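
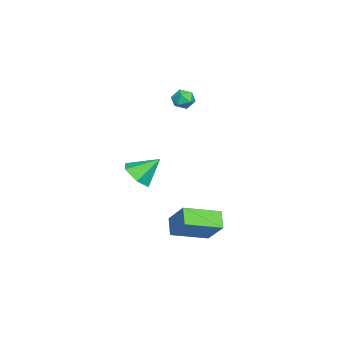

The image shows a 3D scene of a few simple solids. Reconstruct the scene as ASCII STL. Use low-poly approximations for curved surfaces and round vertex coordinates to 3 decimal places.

solid 
facet normal -0.844 -0.321 0.429
outer loop
vertex -3.826 -2.206 3.259
vertex -3.676 -2.856 3.067
vertex -3.456 -2.616 3.68
endloop
endfacet
facet normal -0.591 0.253 0.766
outer loop
vertex -3.826 -2.206 3.259
vertex -3.456 -2.616 3.68
vertex -3.277 -1.95 3.598
endloop
endfacet
facet normal -0.546 0.785 0.292
outer loop
vertex -3.826 -2.206 3.259
vertex -3.277 -1.95 3.598
vertex -3.386 -1.779 2.934
endloop
endfacet
facet normal -0.772 0.539 -0.337
outer loop
vertex -3.826 -2.206 3.259
vertex -3.386 -1.779 2.934
vertex -3.633 -2.338 2.606
endloop
endfacet
facet normal -0.956 -0.146 -0.253
outer loop
vertex -3.826 -2.206 3.259
vertex -3.633 -2.338 2.606
vertex -3.676 -2.856 3.067
endloop
endfacet
facet normal 0.071 0.103 0.992
outer loop
vertex -3.277 -1.95 3.598
vertex -3.456 -2.616 3.68
vertex -2.787 -2.442 3.614
endloop
endfacet
facet normal -0.339 -0.828 0.446
outer loop
vertex -3.456 -2.616 3.68
vertex -3.676 -2.856 3.067
vertex -3.034 -3.001 3.286
endloop
endfacet
facet normal -0.523 -0.542 -0.658
outer loop
vertex -3.676 -2.856 3.067
vertex -3.633 -2.338 2.606
vertex -3.143 -2.83 2.622
endloop
endfacet
facet normal -0.225 0.565 -0.794
outer loop
vertex -3.633 -2.338 2.606
vertex -3.386 -1.779 2.934
vertex -2.964 -2.164 2.54
endloop
endfacet
facet normal 0.141 0.964 0.225
outer loop
vertex -3.386 -1.779 2.934
vertex -3.277 -1.95 3.598
vertex -2.744 -1.924 3.153
endloop
endfacet
facet normal 0.772 -0.539 0.337
outer loop
vertex -2.594 -2.574 2.961
vertex -2.787 -2.442 3.614
vertex -3.034 -3.001 3.286
endloop
endfacet
facet normal 0.546 -0.785 -0.292
outer loop
vertex -2.594 -2.574 2.961
vertex -3.034 -3.001 3.286
vertex -3.143 -2.83 2.622
endloop
endfacet
facet normal 0.591 -0.253 -0.766
outer loop
vertex -2.594 -2.574 2.961
vertex -3.143 -2.83 2.622
vertex -2.964 -2.164 2.54
endloop
endfacet
facet normal 0.844 0.321 -0.429
outer loop
vertex -2.594 -2.574 2.961
vertex -2.964 -2.164 2.54
vertex -2.744 -1.924 3.153
endloop
endfacet
facet normal 0.956 0.146 0.253
outer loop
vertex -2.594 -2.574 2.961
vertex -2.744 -1.924 3.153
vertex -2.787 -2.442 3.614
endloop
endfacet
facet normal 0.225 -0.565 0.794
outer loop
vertex -3.034 -3.001 3.286
vertex -2.787 -2.442 3.614
vertex -3.456 -2.616 3.68
endloop
endfacet
facet normal -0.141 -0.964 -0.225
outer loop
vertex -3.143 -2.83 2.622
vertex -3.034 -3.001 3.286
vertex -3.676 -2.856 3.067
endloop
endfacet
facet normal -0.071 -0.103 -0.992
outer loop
vertex -2.964 -2.164 2.54
vertex -3.143 -2.83 2.622
vertex -3.633 -2.338 2.606
endloop
endfacet
facet normal 0.339 0.828 -0.446
outer loop
vertex -2.744 -1.924 3.153
vertex -2.964 -2.164 2.54
vertex -3.386 -1.779 2.934
endloop
endfacet
facet normal 0.523 0.542 0.658
outer loop
vertex -2.787 -2.442 3.614
vertex -2.744 -1.924 3.153
vertex -3.277 -1.95 3.598
endloop
endfacet
facet normal -0.456 -0.498 -0.737
outer loop
vertex 0.885 -2.426 -3.547
vertex -0.074 -0.638 -4.161
vertex 1.751 -2.198 -4.237
endloop
endfacet
facet normal 0.453 -0.844 0.289
outer loop
vertex 2.554 -1.322 -2.939
vertex 0.885 -2.426 -3.547
vertex 1.751 -2.198 -4.237
endloop
endfacet
facet normal -0.457 -0.499 -0.737
outer loop
vertex 1.751 -2.198 -4.237
vertex -0.074 -0.638 -4.161
vertex 0.791 -0.411 -4.851
endloop
endfacet
facet normal 0.766 0.202 -0.610
outer loop
vertex 0.791 -0.411 -4.851
vertex 2.554 -1.322 -2.939
vertex 1.751 -2.198 -4.237
endloop
endfacet
facet normal -0.766 -0.202 0.610
outer loop
vertex 0.885 -2.426 -3.547
vertex 0.729 0.238 -2.863
vertex -0.074 -0.638 -4.161
endloop
endfacet
facet normal 0.452 -0.843 0.290
outer loop
vertex 1.689 -1.549 -2.249
vertex 0.885 -2.426 -3.547
vertex 2.554 -1.322 -2.939
endloop
endfacet
facet normal -0.766 -0.202 0.611
outer loop
vertex 1.689 -1.549 -2.249
vertex 0.729 0.238 -2.863
vertex 0.885 -2.426 -3.547
endloop
endfacet
facet normal -0.452 0.844 -0.289
outer loop
vertex -0.074 -0.638 -4.161
vertex 0.729 0.238 -2.863
vertex 0.791 -0.411 -4.851
endloop
endfacet
facet normal 0.766 0.201 -0.610
outer loop
vertex 1.595 0.466 -3.553
vertex 2.554 -1.322 -2.939
vertex 0.791 -0.411 -4.851
endloop
endfacet
facet normal -0.453 0.843 -0.289
outer loop
vertex 0.791 -0.411 -4.851
vertex 0.729 0.238 -2.863
vertex 1.595 0.466 -3.553
endloop
endfacet
facet normal 0.457 0.498 0.737
outer loop
vertex 1.595 0.466 -3.553
vertex 1.689 -1.549 -2.249
vertex 2.554 -1.322 -2.939
endloop
endfacet
facet normal 0.456 0.498 0.737
outer loop
vertex 0.729 0.238 -2.863
vertex 1.689 -1.549 -2.249
vertex 1.595 0.466 -3.553
endloop
endfacet
facet normal 0.201 -0.707 -0.678
outer loop
vertex -0.478 -3.721 -2.1
vertex -0.896 -4.409 -1.506
vertex -1.454 -3.923 -2.178
endloop
endfacet
facet normal -0.166 0.930 -0.329
outer loop
vertex -0.478 -3.721 -2.1
vertex -1.454 -3.923 -2.178
vertex -1.224 -3.251 -0.394
endloop
endfacet
facet normal 0.201 -0.707 -0.678
outer loop
vertex -1.454 -3.923 -2.178
vertex -0.896 -4.409 -1.506
vertex -1.872 -4.611 -1.585
endloop
endfacet
facet normal -0.877 0.476 -0.066
outer loop
vertex -1.454 -3.923 -2.178
vertex -1.872 -4.611 -1.585
vertex -1.224 -3.251 -0.394
endloop
endfacet
facet normal 0.201 -0.706 -0.679
outer loop
vertex -1.872 -4.611 -1.585
vertex -0.896 -4.409 -1.506
vertex -1.314 -5.098 -0.913
endloop
endfacet
facet normal -0.806 -0.124 0.579
outer loop
vertex -1.872 -4.611 -1.585
vertex -1.314 -5.098 -0.913
vertex -1.224 -3.251 -0.394
endloop
endfacet
facet normal 0.200 -0.706 -0.679
outer loop
vertex -1.314 -5.098 -0.913
vertex -0.896 -4.409 -1.506
vertex -0.337 -4.896 -0.835
endloop
endfacet
facet normal -0.021 -0.270 0.963
outer loop
vertex -1.314 -5.098 -0.913
vertex -0.337 -4.896 -0.835
vertex -1.224 -3.251 -0.394
endloop
endfacet
facet normal 0.200 -0.706 -0.679
outer loop
vertex -0.337 -4.896 -0.835
vertex -0.896 -4.409 -1.506
vertex 0.081 -4.208 -1.428
endloop
endfacet
facet normal 0.690 0.184 0.700
outer loop
vertex -0.337 -4.896 -0.835
vertex 0.081 -4.208 -1.428
vertex -1.224 -3.251 -0.394
endloop
endfacet
facet normal 0.200 -0.707 -0.678
outer loop
vertex 0.081 -4.208 -1.428
vertex -0.896 -4.409 -1.506
vertex -0.478 -3.721 -2.1
endloop
endfacet
facet normal 0.618 0.784 0.054
outer loop
vertex 0.081 -4.208 -1.428
vertex -0.478 -3.721 -2.1
vertex -1.224 -3.251 -0.394
endloop
endfacet

endsolid


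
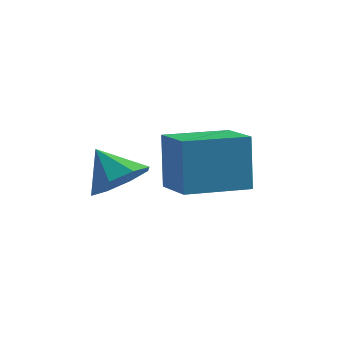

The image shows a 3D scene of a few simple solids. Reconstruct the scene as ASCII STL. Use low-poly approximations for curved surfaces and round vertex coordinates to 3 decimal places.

solid 
facet normal 0.646 -0.101 -0.756
outer loop
vertex 1.093 0.683 1.167
vertex 0.406 1.079 0.527
vertex 1.15 1.459 1.112
endloop
endfacet
facet normal 0.272 0.048 0.961
outer loop
vertex 1.093 0.683 1.167
vertex 1.15 1.459 1.112
vertex -0.506 1.221 1.593
endloop
endfacet
facet normal 0.646 -0.100 -0.757
outer loop
vertex 1.15 1.459 1.112
vertex 0.406 1.079 0.527
vertex 0.77 2.013 0.714
endloop
endfacet
facet normal 0.130 0.636 0.761
outer loop
vertex 1.15 1.459 1.112
vertex 0.77 2.013 0.714
vertex -0.506 1.221 1.593
endloop
endfacet
facet normal 0.647 -0.101 -0.756
outer loop
vertex 0.77 2.013 0.714
vertex 0.406 1.079 0.527
vertex 0.177 2.02 0.206
endloop
endfacet
facet normal -0.299 0.883 0.361
outer loop
vertex 0.77 2.013 0.714
vertex 0.177 2.02 0.206
vertex -0.506 1.221 1.593
endloop
endfacet
facet normal 0.647 -0.101 -0.756
outer loop
vertex 0.177 2.02 0.206
vertex 0.406 1.079 0.527
vertex -0.282 1.476 -0.114
endloop
endfacet
facet normal -0.763 0.646 -0.004
outer loop
vertex 0.177 2.02 0.206
vertex -0.282 1.476 -0.114
vertex -0.506 1.221 1.593
endloop
endfacet
facet normal 0.646 -0.101 -0.756
outer loop
vertex -0.282 1.476 -0.114
vertex 0.406 1.079 0.527
vertex -0.338 0.699 -0.058
endloop
endfacet
facet normal -0.991 0.063 -0.121
outer loop
vertex -0.282 1.476 -0.114
vertex -0.338 0.699 -0.058
vertex -0.506 1.221 1.593
endloop
endfacet
facet normal 0.646 -0.101 -0.756
outer loop
vertex -0.338 0.699 -0.058
vertex 0.406 1.079 0.527
vertex 0.041 0.145 0.34
endloop
endfacet
facet normal -0.848 -0.523 0.079
outer loop
vertex -0.338 0.699 -0.058
vertex 0.041 0.145 0.34
vertex -0.506 1.221 1.593
endloop
endfacet
facet normal 0.646 -0.101 -0.757
outer loop
vertex 0.041 0.145 0.34
vertex 0.406 1.079 0.527
vertex 0.634 0.138 0.847
endloop
endfacet
facet normal -0.419 -0.771 0.479
outer loop
vertex 0.041 0.145 0.34
vertex 0.634 0.138 0.847
vertex -0.506 1.221 1.593
endloop
endfacet
facet normal 0.647 -0.101 -0.756
outer loop
vertex 0.634 0.138 0.847
vertex 0.406 1.079 0.527
vertex 1.093 0.683 1.167
endloop
endfacet
facet normal 0.045 -0.534 0.844
outer loop
vertex 0.634 0.138 0.847
vertex 1.093 0.683 1.167
vertex -0.506 1.221 1.593
endloop
endfacet
facet normal -0.623 -0.782 0.032
outer loop
vertex 1.744 2.286 1.958
vertex 0.462 3.297 1.718
vertex 1.933 2.054 -0.029
endloop
endfacet
facet normal 0.777 -0.613 0.145
outer loop
vertex 3.278 3.743 -0.098
vertex 1.744 2.286 1.958
vertex 1.933 2.054 -0.029
endloop
endfacet
facet normal -0.623 -0.782 0.032
outer loop
vertex 1.933 2.054 -0.029
vertex 0.462 3.297 1.718
vertex 0.651 3.065 -0.269
endloop
endfacet
facet normal 0.094 -0.115 -0.989
outer loop
vertex 0.651 3.065 -0.269
vertex 3.278 3.743 -0.098
vertex 1.933 2.054 -0.029
endloop
endfacet
facet normal -0.094 0.115 0.989
outer loop
vertex 1.744 2.286 1.958
vertex 1.807 4.986 1.649
vertex 0.462 3.297 1.718
endloop
endfacet
facet normal 0.777 -0.613 0.145
outer loop
vertex 3.089 3.975 1.889
vertex 1.744 2.286 1.958
vertex 3.278 3.743 -0.098
endloop
endfacet
facet normal -0.094 0.115 0.989
outer loop
vertex 3.089 3.975 1.889
vertex 1.807 4.986 1.649
vertex 1.744 2.286 1.958
endloop
endfacet
facet normal -0.777 0.613 -0.145
outer loop
vertex 0.462 3.297 1.718
vertex 1.807 4.986 1.649
vertex 0.651 3.065 -0.269
endloop
endfacet
facet normal 0.094 -0.115 -0.989
outer loop
vertex 1.996 4.754 -0.338
vertex 3.278 3.743 -0.098
vertex 0.651 3.065 -0.269
endloop
endfacet
facet normal -0.777 0.613 -0.145
outer loop
vertex 0.651 3.065 -0.269
vertex 1.807 4.986 1.649
vertex 1.996 4.754 -0.338
endloop
endfacet
facet normal 0.623 0.782 -0.032
outer loop
vertex 1.996 4.754 -0.338
vertex 3.089 3.975 1.889
vertex 3.278 3.743 -0.098
endloop
endfacet
facet normal 0.623 0.782 -0.032
outer loop
vertex 1.807 4.986 1.649
vertex 3.089 3.975 1.889
vertex 1.996 4.754 -0.338
endloop
endfacet

endsolid


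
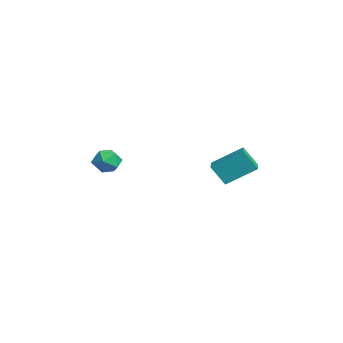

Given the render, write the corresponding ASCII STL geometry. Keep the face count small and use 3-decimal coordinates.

solid 
facet normal -0.625 0.758 0.187
outer loop
vertex 1.791 -1.651 -2.928
vertex 1.123 -2.145 -3.161
vertex 1.384 -2.132 -2.339
endloop
endfacet
facet normal -0.052 0.791 0.610
outer loop
vertex 1.791 -1.651 -2.928
vertex 1.384 -2.132 -2.339
vertex 2.244 -2.08 -2.333
endloop
endfacet
facet normal 0.528 0.827 0.195
outer loop
vertex 1.791 -1.651 -2.928
vertex 2.244 -2.08 -2.333
vertex 2.516 -2.061 -3.151
endloop
endfacet
facet normal 0.311 0.816 -0.488
outer loop
vertex 1.791 -1.651 -2.928
vertex 2.516 -2.061 -3.151
vertex 1.823 -2.102 -3.662
endloop
endfacet
facet normal -0.400 0.773 -0.492
outer loop
vertex 1.791 -1.651 -2.928
vertex 1.823 -2.102 -3.662
vertex 1.123 -2.145 -3.161
endloop
endfacet
facet normal -0.018 0.184 0.983
outer loop
vertex 2.244 -2.08 -2.333
vertex 1.384 -2.132 -2.339
vertex 1.857 -2.838 -2.198
endloop
endfacet
facet normal -0.946 0.131 0.298
outer loop
vertex 1.384 -2.132 -2.339
vertex 1.123 -2.145 -3.161
vertex 1.164 -2.879 -2.709
endloop
endfacet
facet normal -0.581 0.154 -0.799
outer loop
vertex 1.123 -2.145 -3.161
vertex 1.823 -2.102 -3.662
vertex 1.436 -2.86 -3.527
endloop
endfacet
facet normal 0.570 0.224 -0.791
outer loop
vertex 1.823 -2.102 -3.662
vertex 2.516 -2.061 -3.151
vertex 2.296 -2.808 -3.521
endloop
endfacet
facet normal 0.919 0.243 0.311
outer loop
vertex 2.516 -2.061 -3.151
vertex 2.244 -2.08 -2.333
vertex 2.557 -2.795 -2.699
endloop
endfacet
facet normal -0.311 -0.816 0.488
outer loop
vertex 1.889 -3.289 -2.932
vertex 1.857 -2.838 -2.198
vertex 1.164 -2.879 -2.709
endloop
endfacet
facet normal -0.528 -0.827 -0.195
outer loop
vertex 1.889 -3.289 -2.932
vertex 1.164 -2.879 -2.709
vertex 1.436 -2.86 -3.527
endloop
endfacet
facet normal 0.052 -0.791 -0.610
outer loop
vertex 1.889 -3.289 -2.932
vertex 1.436 -2.86 -3.527
vertex 2.296 -2.808 -3.521
endloop
endfacet
facet normal 0.625 -0.758 -0.187
outer loop
vertex 1.889 -3.289 -2.932
vertex 2.296 -2.808 -3.521
vertex 2.557 -2.795 -2.699
endloop
endfacet
facet normal 0.400 -0.773 0.492
outer loop
vertex 1.889 -3.289 -2.932
vertex 2.557 -2.795 -2.699
vertex 1.857 -2.838 -2.198
endloop
endfacet
facet normal -0.570 -0.224 0.791
outer loop
vertex 1.164 -2.879 -2.709
vertex 1.857 -2.838 -2.198
vertex 1.384 -2.132 -2.339
endloop
endfacet
facet normal -0.919 -0.243 -0.311
outer loop
vertex 1.436 -2.86 -3.527
vertex 1.164 -2.879 -2.709
vertex 1.123 -2.145 -3.161
endloop
endfacet
facet normal 0.018 -0.184 -0.983
outer loop
vertex 2.296 -2.808 -3.521
vertex 1.436 -2.86 -3.527
vertex 1.823 -2.102 -3.662
endloop
endfacet
facet normal 0.946 -0.131 -0.298
outer loop
vertex 2.557 -2.795 -2.699
vertex 2.296 -2.808 -3.521
vertex 2.516 -2.061 -3.151
endloop
endfacet
facet normal 0.581 -0.154 0.799
outer loop
vertex 1.857 -2.838 -2.198
vertex 2.557 -2.795 -2.699
vertex 2.244 -2.08 -2.333
endloop
endfacet
facet normal -0.953 0.277 -0.121
outer loop
vertex 2.115 2.885 -3.419
vertex 2.446 4.481 -2.367
vertex 2.455 3.56 -4.55
endloop
endfacet
facet normal -0.171 -0.823 -0.542
outer loop
vertex 3.694 3.199 -4.393
vertex 2.115 2.885 -3.419
vertex 2.455 3.56 -4.55
endloop
endfacet
facet normal -0.953 0.277 -0.121
outer loop
vertex 2.455 3.56 -4.55
vertex 2.446 4.481 -2.367
vertex 2.786 5.156 -3.498
endloop
endfacet
facet normal 0.250 0.496 -0.831
outer loop
vertex 2.786 5.156 -3.498
vertex 3.694 3.199 -4.393
vertex 2.455 3.56 -4.55
endloop
endfacet
facet normal -0.250 -0.496 0.831
outer loop
vertex 2.115 2.885 -3.419
vertex 3.685 4.12 -2.21
vertex 2.446 4.481 -2.367
endloop
endfacet
facet normal -0.171 -0.823 -0.542
outer loop
vertex 3.354 2.524 -3.262
vertex 2.115 2.885 -3.419
vertex 3.694 3.199 -4.393
endloop
endfacet
facet normal -0.250 -0.496 0.831
outer loop
vertex 3.354 2.524 -3.262
vertex 3.685 4.12 -2.21
vertex 2.115 2.885 -3.419
endloop
endfacet
facet normal 0.171 0.823 0.542
outer loop
vertex 2.446 4.481 -2.367
vertex 3.685 4.12 -2.21
vertex 2.786 5.156 -3.498
endloop
endfacet
facet normal 0.250 0.496 -0.831
outer loop
vertex 4.025 4.795 -3.341
vertex 3.694 3.199 -4.393
vertex 2.786 5.156 -3.498
endloop
endfacet
facet normal 0.171 0.823 0.542
outer loop
vertex 2.786 5.156 -3.498
vertex 3.685 4.12 -2.21
vertex 4.025 4.795 -3.341
endloop
endfacet
facet normal 0.953 -0.277 0.121
outer loop
vertex 4.025 4.795 -3.341
vertex 3.354 2.524 -3.262
vertex 3.694 3.199 -4.393
endloop
endfacet
facet normal 0.953 -0.277 0.121
outer loop
vertex 3.685 4.12 -2.21
vertex 3.354 2.524 -3.262
vertex 4.025 4.795 -3.341
endloop
endfacet

endsolid


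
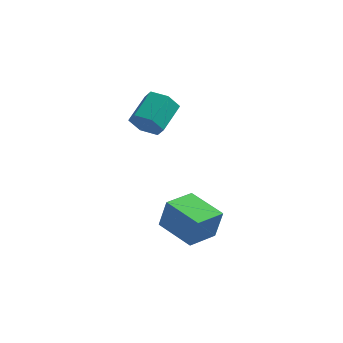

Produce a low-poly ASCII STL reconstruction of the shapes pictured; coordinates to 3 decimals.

solid 
facet normal -0.824 0.545 0.155
outer loop
vertex -1.866 0.587 -1.526
vertex -1.006 1.96 -1.784
vertex -2.202 0.512 -3.047
endloop
endfacet
facet normal -0.525 -0.837 0.157
outer loop
vertex -0.554 -0.58 -3.356
vertex -1.866 0.587 -1.526
vertex -2.202 0.512 -3.047
endloop
endfacet
facet normal -0.824 0.546 0.154
outer loop
vertex -2.202 0.512 -3.047
vertex -1.006 1.96 -1.784
vertex -1.341 1.884 -3.306
endloop
endfacet
facet normal -0.215 -0.049 -0.975
outer loop
vertex -1.341 1.884 -3.306
vertex -0.554 -0.58 -3.356
vertex -2.202 0.512 -3.047
endloop
endfacet
facet normal 0.215 0.049 0.975
outer loop
vertex -1.866 0.587 -1.526
vertex 0.642 0.868 -2.093
vertex -1.006 1.96 -1.784
endloop
endfacet
facet normal -0.525 -0.837 0.157
outer loop
vertex -0.219 -0.504 -1.834
vertex -1.866 0.587 -1.526
vertex -0.554 -0.58 -3.356
endloop
endfacet
facet normal 0.215 0.049 0.975
outer loop
vertex -0.219 -0.504 -1.834
vertex 0.642 0.868 -2.093
vertex -1.866 0.587 -1.526
endloop
endfacet
facet normal 0.525 0.837 -0.157
outer loop
vertex -1.006 1.96 -1.784
vertex 0.642 0.868 -2.093
vertex -1.341 1.884 -3.306
endloop
endfacet
facet normal -0.215 -0.049 -0.975
outer loop
vertex 0.306 0.793 -3.614
vertex -0.554 -0.58 -3.356
vertex -1.341 1.884 -3.306
endloop
endfacet
facet normal 0.525 0.837 -0.157
outer loop
vertex -1.341 1.884 -3.306
vertex 0.642 0.868 -2.093
vertex 0.306 0.793 -3.614
endloop
endfacet
facet normal 0.824 -0.545 -0.154
outer loop
vertex 0.306 0.793 -3.614
vertex -0.219 -0.504 -1.834
vertex -0.554 -0.58 -3.356
endloop
endfacet
facet normal 0.823 -0.546 -0.155
outer loop
vertex 0.642 0.868 -2.093
vertex -0.219 -0.504 -1.834
vertex 0.306 0.793 -3.614
endloop
endfacet
facet normal -0.262 -0.871 -0.415
outer loop
vertex -2.733 1.605 3.127
vertex -3.105 2.041 2.447
vertex -2.249 1.803 2.407
endloop
endfacet
facet normal 0.797 -0.438 0.416
outer loop
vertex -2.733 1.605 3.127
vertex -2.249 1.803 2.407
vertex -2.302 3.042 3.813
endloop
endfacet
facet normal 0.798 -0.437 0.415
outer loop
vertex -2.302 3.042 3.813
vertex -2.249 1.803 2.407
vertex -1.818 3.241 3.093
endloop
endfacet
facet normal 0.261 0.871 0.416
outer loop
vertex -2.302 3.042 3.813
vertex -1.818 3.241 3.093
vertex -2.675 3.479 3.133
endloop
endfacet
facet normal -0.262 -0.871 -0.416
outer loop
vertex -2.249 1.803 2.407
vertex -3.105 2.041 2.447
vertex -2.621 2.24 1.727
endloop
endfacet
facet normal 0.870 -0.026 -0.492
outer loop
vertex -2.249 1.803 2.407
vertex -2.621 2.24 1.727
vertex -1.818 3.241 3.093
endloop
endfacet
facet normal 0.870 -0.025 -0.493
outer loop
vertex -1.818 3.241 3.093
vertex -2.621 2.24 1.727
vertex -2.191 3.677 2.413
endloop
endfacet
facet normal 0.261 0.871 0.415
outer loop
vertex -1.818 3.241 3.093
vertex -2.191 3.677 2.413
vertex -2.675 3.479 3.133
endloop
endfacet
facet normal -0.261 -0.871 -0.416
outer loop
vertex -2.621 2.24 1.727
vertex -3.105 2.041 2.447
vertex -3.478 2.478 1.767
endloop
endfacet
facet normal 0.072 0.412 -0.908
outer loop
vertex -2.621 2.24 1.727
vertex -3.478 2.478 1.767
vertex -2.191 3.677 2.413
endloop
endfacet
facet normal 0.072 0.412 -0.908
outer loop
vertex -2.191 3.677 2.413
vertex -3.478 2.478 1.767
vertex -3.047 3.915 2.453
endloop
endfacet
facet normal 0.262 0.871 0.415
outer loop
vertex -2.191 3.677 2.413
vertex -3.047 3.915 2.453
vertex -2.675 3.479 3.133
endloop
endfacet
facet normal -0.261 -0.871 -0.416
outer loop
vertex -3.478 2.478 1.767
vertex -3.105 2.041 2.447
vertex -3.962 2.279 2.487
endloop
endfacet
facet normal -0.798 0.437 -0.415
outer loop
vertex -3.478 2.478 1.767
vertex -3.962 2.279 2.487
vertex -3.047 3.915 2.453
endloop
endfacet
facet normal -0.797 0.437 -0.416
outer loop
vertex -3.047 3.915 2.453
vertex -3.962 2.279 2.487
vertex -3.531 3.717 3.173
endloop
endfacet
facet normal 0.262 0.871 0.415
outer loop
vertex -3.047 3.915 2.453
vertex -3.531 3.717 3.173
vertex -2.675 3.479 3.133
endloop
endfacet
facet normal -0.261 -0.871 -0.415
outer loop
vertex -3.962 2.279 2.487
vertex -3.105 2.041 2.447
vertex -3.589 1.843 3.167
endloop
endfacet
facet normal -0.870 0.025 0.493
outer loop
vertex -3.962 2.279 2.487
vertex -3.589 1.843 3.167
vertex -3.531 3.717 3.173
endloop
endfacet
facet normal -0.870 0.025 0.492
outer loop
vertex -3.531 3.717 3.173
vertex -3.589 1.843 3.167
vertex -3.159 3.28 3.853
endloop
endfacet
facet normal 0.262 0.871 0.416
outer loop
vertex -3.531 3.717 3.173
vertex -3.159 3.28 3.853
vertex -2.675 3.479 3.133
endloop
endfacet
facet normal -0.262 -0.871 -0.415
outer loop
vertex -3.589 1.843 3.167
vertex -3.105 2.041 2.447
vertex -2.733 1.605 3.127
endloop
endfacet
facet normal -0.072 -0.412 0.908
outer loop
vertex -3.589 1.843 3.167
vertex -2.733 1.605 3.127
vertex -3.159 3.28 3.853
endloop
endfacet
facet normal -0.072 -0.412 0.908
outer loop
vertex -3.159 3.28 3.853
vertex -2.733 1.605 3.127
vertex -2.302 3.042 3.813
endloop
endfacet
facet normal 0.261 0.871 0.416
outer loop
vertex -3.159 3.28 3.853
vertex -2.302 3.042 3.813
vertex -2.675 3.479 3.133
endloop
endfacet

endsolid


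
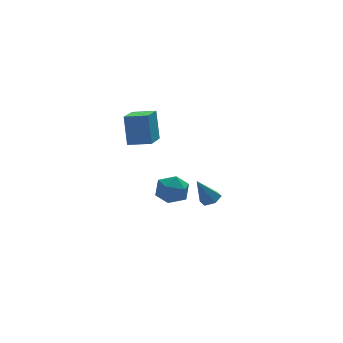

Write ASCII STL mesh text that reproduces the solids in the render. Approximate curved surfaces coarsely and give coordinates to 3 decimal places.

solid 
facet normal -0.387 -0.005 0.922
outer loop
vertex -4.108 -3.348 -0.772
vertex -4.039 -4.302 -0.748
vertex -3.312 -3.761 -0.44
endloop
endfacet
facet normal -0.024 0.597 0.802
outer loop
vertex -4.108 -3.348 -0.772
vertex -3.312 -3.761 -0.44
vertex -3.252 -2.995 -1.009
endloop
endfacet
facet normal -0.314 0.920 0.235
outer loop
vertex -4.108 -3.348 -0.772
vertex -3.252 -2.995 -1.009
vertex -3.941 -3.062 -1.669
endloop
endfacet
facet normal -0.856 0.517 0.005
outer loop
vertex -4.108 -3.348 -0.772
vertex -3.941 -3.062 -1.669
vertex -4.428 -3.87 -1.508
endloop
endfacet
facet normal -0.901 -0.054 0.430
outer loop
vertex -4.108 -3.348 -0.772
vertex -4.428 -3.87 -1.508
vertex -4.039 -4.302 -0.748
endloop
endfacet
facet normal 0.647 0.422 0.636
outer loop
vertex -3.252 -2.995 -1.009
vertex -3.312 -3.761 -0.44
vertex -2.652 -3.73 -1.132
endloop
endfacet
facet normal 0.060 -0.554 0.830
outer loop
vertex -3.312 -3.761 -0.44
vertex -4.039 -4.302 -0.748
vertex -3.139 -4.538 -0.971
endloop
endfacet
facet normal -0.771 -0.635 0.034
outer loop
vertex -4.039 -4.302 -0.748
vertex -4.428 -3.87 -1.508
vertex -3.828 -4.605 -1.631
endloop
endfacet
facet normal -0.699 0.291 -0.653
outer loop
vertex -4.428 -3.87 -1.508
vertex -3.941 -3.062 -1.669
vertex -3.768 -3.839 -2.2
endloop
endfacet
facet normal 0.178 0.943 -0.281
outer loop
vertex -3.941 -3.062 -1.669
vertex -3.252 -2.995 -1.009
vertex -3.041 -3.298 -1.892
endloop
endfacet
facet normal 0.856 -0.517 -0.005
outer loop
vertex -2.972 -4.252 -1.868
vertex -2.652 -3.73 -1.132
vertex -3.139 -4.538 -0.971
endloop
endfacet
facet normal 0.314 -0.920 -0.235
outer loop
vertex -2.972 -4.252 -1.868
vertex -3.139 -4.538 -0.971
vertex -3.828 -4.605 -1.631
endloop
endfacet
facet normal 0.024 -0.597 -0.802
outer loop
vertex -2.972 -4.252 -1.868
vertex -3.828 -4.605 -1.631
vertex -3.768 -3.839 -2.2
endloop
endfacet
facet normal 0.387 0.005 -0.922
outer loop
vertex -2.972 -4.252 -1.868
vertex -3.768 -3.839 -2.2
vertex -3.041 -3.298 -1.892
endloop
endfacet
facet normal 0.901 0.054 -0.430
outer loop
vertex -2.972 -4.252 -1.868
vertex -3.041 -3.298 -1.892
vertex -2.652 -3.73 -1.132
endloop
endfacet
facet normal 0.699 -0.291 0.653
outer loop
vertex -3.139 -4.538 -0.971
vertex -2.652 -3.73 -1.132
vertex -3.312 -3.761 -0.44
endloop
endfacet
facet normal -0.178 -0.943 0.281
outer loop
vertex -3.828 -4.605 -1.631
vertex -3.139 -4.538 -0.971
vertex -4.039 -4.302 -0.748
endloop
endfacet
facet normal -0.647 -0.422 -0.636
outer loop
vertex -3.768 -3.839 -2.2
vertex -3.828 -4.605 -1.631
vertex -4.428 -3.87 -1.508
endloop
endfacet
facet normal -0.060 0.554 -0.830
outer loop
vertex -3.041 -3.298 -1.892
vertex -3.768 -3.839 -2.2
vertex -3.941 -3.062 -1.669
endloop
endfacet
facet normal 0.771 0.635 -0.034
outer loop
vertex -2.652 -3.73 -1.132
vertex -3.041 -3.298 -1.892
vertex -3.252 -2.995 -1.009
endloop
endfacet
facet normal -0.499 -0.816 0.293
outer loop
vertex -2.921 1.796 0.992
vertex -4.048 2.413 0.791
vertex -2.945 1.181 -0.764
endloop
endfacet
facet normal 0.867 -0.475 0.154
outer loop
vertex -2.012 2.707 -1.311
vertex -2.921 1.796 0.992
vertex -2.945 1.181 -0.764
endloop
endfacet
facet normal -0.499 -0.816 0.293
outer loop
vertex -2.945 1.181 -0.764
vertex -4.048 2.413 0.791
vertex -4.072 1.798 -0.964
endloop
endfacet
facet normal -0.013 -0.330 -0.944
outer loop
vertex -4.072 1.798 -0.964
vertex -2.012 2.707 -1.311
vertex -2.945 1.181 -0.764
endloop
endfacet
facet normal 0.013 0.331 0.944
outer loop
vertex -2.921 1.796 0.992
vertex -3.115 3.939 0.244
vertex -4.048 2.413 0.791
endloop
endfacet
facet normal 0.867 -0.474 0.154
outer loop
vertex -1.988 3.322 0.444
vertex -2.921 1.796 0.992
vertex -2.012 2.707 -1.311
endloop
endfacet
facet normal 0.014 0.331 0.944
outer loop
vertex -1.988 3.322 0.444
vertex -3.115 3.939 0.244
vertex -2.921 1.796 0.992
endloop
endfacet
facet normal -0.867 0.474 -0.154
outer loop
vertex -4.048 2.413 0.791
vertex -3.115 3.939 0.244
vertex -4.072 1.798 -0.964
endloop
endfacet
facet normal -0.013 -0.331 -0.944
outer loop
vertex -3.139 3.324 -1.512
vertex -2.012 2.707 -1.311
vertex -4.072 1.798 -0.964
endloop
endfacet
facet normal -0.867 0.474 -0.154
outer loop
vertex -4.072 1.798 -0.964
vertex -3.115 3.939 0.244
vertex -3.139 3.324 -1.512
endloop
endfacet
facet normal 0.499 0.816 -0.293
outer loop
vertex -3.139 3.324 -1.512
vertex -1.988 3.322 0.444
vertex -2.012 2.707 -1.311
endloop
endfacet
facet normal 0.499 0.816 -0.293
outer loop
vertex -3.115 3.939 0.244
vertex -1.988 3.322 0.444
vertex -3.139 3.324 -1.512
endloop
endfacet
facet normal 0.464 -0.012 -0.886
outer loop
vertex 0.14 -0.874 -4.12
vertex -0.351 -0.601 -4.381
vertex 0.107 -0.256 -4.146
endloop
endfacet
facet normal 0.694 0.067 0.717
outer loop
vertex 0.14 -0.874 -4.12
vertex 0.107 -0.256 -4.146
vertex -1.109 -0.579 -2.939
endloop
endfacet
facet normal 0.465 -0.015 -0.885
outer loop
vertex 0.107 -0.256 -4.146
vertex -0.351 -0.601 -4.381
vertex -0.383 0.018 -4.408
endloop
endfacet
facet normal 0.231 0.856 0.462
outer loop
vertex 0.107 -0.256 -4.146
vertex -0.383 0.018 -4.408
vertex -1.109 -0.579 -2.939
endloop
endfacet
facet normal 0.464 -0.015 -0.886
outer loop
vertex -0.383 0.018 -4.408
vertex -0.351 -0.601 -4.381
vertex -0.842 -0.327 -4.643
endloop
endfacet
facet normal -0.608 0.794 0.022
outer loop
vertex -0.383 0.018 -4.408
vertex -0.842 -0.327 -4.643
vertex -1.109 -0.579 -2.939
endloop
endfacet
facet normal 0.465 -0.012 -0.885
outer loop
vertex -0.842 -0.327 -4.643
vertex -0.351 -0.601 -4.381
vertex -0.809 -0.945 -4.617
endloop
endfacet
facet normal -0.985 -0.059 -0.163
outer loop
vertex -0.842 -0.327 -4.643
vertex -0.809 -0.945 -4.617
vertex -1.109 -0.579 -2.939
endloop
endfacet
facet normal 0.465 -0.012 -0.885
outer loop
vertex -0.809 -0.945 -4.617
vertex -0.351 -0.601 -4.381
vertex -0.318 -1.219 -4.355
endloop
endfacet
facet normal -0.522 -0.848 0.092
outer loop
vertex -0.809 -0.945 -4.617
vertex -0.318 -1.219 -4.355
vertex -1.109 -0.579 -2.939
endloop
endfacet
facet normal 0.464 -0.012 -0.886
outer loop
vertex -0.318 -1.219 -4.355
vertex -0.351 -0.601 -4.381
vertex 0.14 -0.874 -4.12
endloop
endfacet
facet normal 0.318 -0.785 0.532
outer loop
vertex -0.318 -1.219 -4.355
vertex 0.14 -0.874 -4.12
vertex -1.109 -0.579 -2.939
endloop
endfacet

endsolid


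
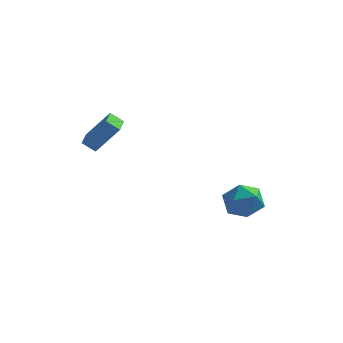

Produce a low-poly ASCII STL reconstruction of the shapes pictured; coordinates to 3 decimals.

solid 
facet normal -0.607 -0.097 -0.789
outer loop
vertex -4.708 -0.269 1.361
vertex -4.844 0.892 1.323
vertex -4.071 -0.21 0.864
endloop
endfacet
facet normal 0.117 -0.993 0.032
outer loop
vertex -2.956 -0.032 2.317
vertex -4.708 -0.269 1.361
vertex -4.071 -0.21 0.864
endloop
endfacet
facet normal -0.606 -0.096 -0.790
outer loop
vertex -4.071 -0.21 0.864
vertex -4.844 0.892 1.323
vertex -4.207 0.951 0.827
endloop
endfacet
facet normal 0.787 0.073 -0.613
outer loop
vertex -4.207 0.951 0.827
vertex -2.956 -0.032 2.317
vertex -4.071 -0.21 0.864
endloop
endfacet
facet normal -0.787 -0.072 0.613
outer loop
vertex -4.708 -0.269 1.361
vertex -3.729 1.07 2.776
vertex -4.844 0.892 1.323
endloop
endfacet
facet normal 0.117 -0.993 0.032
outer loop
vertex -3.593 -0.091 2.813
vertex -4.708 -0.269 1.361
vertex -2.956 -0.032 2.317
endloop
endfacet
facet normal -0.787 -0.073 0.613
outer loop
vertex -3.593 -0.091 2.813
vertex -3.729 1.07 2.776
vertex -4.708 -0.269 1.361
endloop
endfacet
facet normal -0.117 0.993 -0.032
outer loop
vertex -4.844 0.892 1.323
vertex -3.729 1.07 2.776
vertex -4.207 0.951 0.827
endloop
endfacet
facet normal 0.787 0.072 -0.613
outer loop
vertex -3.092 1.129 2.279
vertex -2.956 -0.032 2.317
vertex -4.207 0.951 0.827
endloop
endfacet
facet normal -0.117 0.993 -0.032
outer loop
vertex -4.207 0.951 0.827
vertex -3.729 1.07 2.776
vertex -3.092 1.129 2.279
endloop
endfacet
facet normal 0.606 0.097 0.790
outer loop
vertex -3.092 1.129 2.279
vertex -3.593 -0.091 2.813
vertex -2.956 -0.032 2.317
endloop
endfacet
facet normal 0.607 0.096 0.789
outer loop
vertex -3.729 1.07 2.776
vertex -3.593 -0.091 2.813
vertex -3.092 1.129 2.279
endloop
endfacet
facet normal 0.167 0.973 0.162
outer loop
vertex 2.27 4.876 -4.37
vertex 1.509 4.869 -3.542
vertex 2.588 4.646 -3.316
endloop
endfacet
facet normal 0.755 0.650 -0.086
outer loop
vertex 2.27 4.876 -4.37
vertex 2.588 4.646 -3.316
vertex 3.006 4.048 -4.172
endloop
endfacet
facet normal 0.597 0.359 -0.717
outer loop
vertex 2.27 4.876 -4.37
vertex 3.006 4.048 -4.172
vertex 2.186 3.902 -4.928
endloop
endfacet
facet normal -0.088 0.501 -0.861
outer loop
vertex 2.27 4.876 -4.37
vertex 2.186 3.902 -4.928
vertex 1.26 4.41 -4.538
endloop
endfacet
facet normal -0.353 0.880 -0.317
outer loop
vertex 2.27 4.876 -4.37
vertex 1.26 4.41 -4.538
vertex 1.509 4.869 -3.542
endloop
endfacet
facet normal 0.923 0.123 0.365
outer loop
vertex 3.006 4.048 -4.172
vertex 2.588 4.646 -3.316
vertex 2.7 3.53 -3.222
endloop
endfacet
facet normal -0.027 0.644 0.764
outer loop
vertex 2.588 4.646 -3.316
vertex 1.509 4.869 -3.542
vertex 1.774 4.038 -2.832
endloop
endfacet
facet normal -0.869 0.494 -0.010
outer loop
vertex 1.509 4.869 -3.542
vertex 1.26 4.41 -4.538
vertex 0.954 3.892 -3.588
endloop
endfacet
facet normal -0.440 -0.119 -0.890
outer loop
vertex 1.26 4.41 -4.538
vertex 2.186 3.902 -4.928
vertex 1.372 3.294 -4.444
endloop
endfacet
facet normal 0.668 -0.349 -0.657
outer loop
vertex 2.186 3.902 -4.928
vertex 3.006 4.048 -4.172
vertex 2.451 3.071 -4.218
endloop
endfacet
facet normal 0.088 -0.501 0.861
outer loop
vertex 1.69 3.064 -3.39
vertex 2.7 3.53 -3.222
vertex 1.774 4.038 -2.832
endloop
endfacet
facet normal -0.597 -0.359 0.717
outer loop
vertex 1.69 3.064 -3.39
vertex 1.774 4.038 -2.832
vertex 0.954 3.892 -3.588
endloop
endfacet
facet normal -0.755 -0.650 0.086
outer loop
vertex 1.69 3.064 -3.39
vertex 0.954 3.892 -3.588
vertex 1.372 3.294 -4.444
endloop
endfacet
facet normal -0.167 -0.973 -0.162
outer loop
vertex 1.69 3.064 -3.39
vertex 1.372 3.294 -4.444
vertex 2.451 3.071 -4.218
endloop
endfacet
facet normal 0.353 -0.880 0.317
outer loop
vertex 1.69 3.064 -3.39
vertex 2.451 3.071 -4.218
vertex 2.7 3.53 -3.222
endloop
endfacet
facet normal 0.440 0.119 0.890
outer loop
vertex 1.774 4.038 -2.832
vertex 2.7 3.53 -3.222
vertex 2.588 4.646 -3.316
endloop
endfacet
facet normal -0.668 0.349 0.657
outer loop
vertex 0.954 3.892 -3.588
vertex 1.774 4.038 -2.832
vertex 1.509 4.869 -3.542
endloop
endfacet
facet normal -0.923 -0.123 -0.365
outer loop
vertex 1.372 3.294 -4.444
vertex 0.954 3.892 -3.588
vertex 1.26 4.41 -4.538
endloop
endfacet
facet normal 0.027 -0.644 -0.764
outer loop
vertex 2.451 3.071 -4.218
vertex 1.372 3.294 -4.444
vertex 2.186 3.902 -4.928
endloop
endfacet
facet normal 0.869 -0.494 0.010
outer loop
vertex 2.7 3.53 -3.222
vertex 2.451 3.071 -4.218
vertex 3.006 4.048 -4.172
endloop
endfacet

endsolid


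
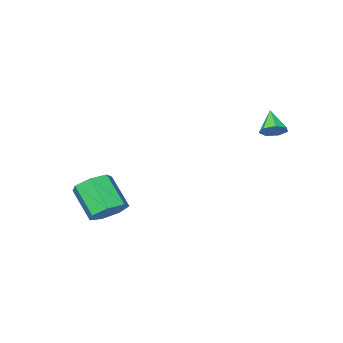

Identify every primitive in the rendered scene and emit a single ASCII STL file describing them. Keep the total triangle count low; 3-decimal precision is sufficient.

solid 
facet normal -0.079 0.703 -0.707
outer loop
vertex 4.826 -1.392 -3.955
vertex 3.896 -1.603 -4.061
vertex 4.301 -0.963 -3.47
endloop
endfacet
facet normal 0.773 0.491 0.402
outer loop
vertex 4.826 -1.392 -3.955
vertex 4.301 -0.963 -3.47
vertex 4.975 -2.706 -2.634
endloop
endfacet
facet normal 0.772 0.492 0.402
outer loop
vertex 4.975 -2.706 -2.634
vertex 4.301 -0.963 -3.47
vertex 4.45 -2.278 -2.149
endloop
endfacet
facet normal 0.080 -0.703 0.707
outer loop
vertex 4.975 -2.706 -2.634
vertex 4.45 -2.278 -2.149
vertex 4.044 -2.917 -2.739
endloop
endfacet
facet normal -0.080 0.703 -0.707
outer loop
vertex 4.301 -0.963 -3.47
vertex 3.896 -1.603 -4.061
vertex 3.471 -1.017 -3.43
endloop
endfacet
facet normal -0.012 0.708 0.706
outer loop
vertex 4.301 -0.963 -3.47
vertex 3.471 -1.017 -3.43
vertex 4.45 -2.278 -2.149
endloop
endfacet
facet normal -0.011 0.708 0.706
outer loop
vertex 4.45 -2.278 -2.149
vertex 3.471 -1.017 -3.43
vertex 3.62 -2.331 -2.109
endloop
endfacet
facet normal 0.079 -0.703 0.707
outer loop
vertex 4.45 -2.278 -2.149
vertex 3.62 -2.331 -2.109
vertex 4.044 -2.917 -2.739
endloop
endfacet
facet normal -0.080 0.703 -0.707
outer loop
vertex 3.471 -1.017 -3.43
vertex 3.896 -1.603 -4.061
vertex 2.96 -1.511 -3.864
endloop
endfacet
facet normal -0.786 0.392 0.479
outer loop
vertex 3.471 -1.017 -3.43
vertex 2.96 -1.511 -3.864
vertex 3.62 -2.331 -2.109
endloop
endfacet
facet normal -0.786 0.392 0.479
outer loop
vertex 3.62 -2.331 -2.109
vertex 2.96 -1.511 -3.864
vertex 3.109 -2.826 -2.543
endloop
endfacet
facet normal 0.080 -0.702 0.707
outer loop
vertex 3.62 -2.331 -2.109
vertex 3.109 -2.826 -2.543
vertex 4.044 -2.917 -2.739
endloop
endfacet
facet normal -0.079 0.704 -0.706
outer loop
vertex 2.96 -1.511 -3.864
vertex 3.896 -1.603 -4.061
vertex 3.154 -2.074 -4.447
endloop
endfacet
facet normal -0.969 -0.220 -0.110
outer loop
vertex 2.96 -1.511 -3.864
vertex 3.154 -2.074 -4.447
vertex 3.109 -2.826 -2.543
endloop
endfacet
facet normal -0.969 -0.220 -0.110
outer loop
vertex 3.109 -2.826 -2.543
vertex 3.154 -2.074 -4.447
vertex 3.303 -3.389 -3.125
endloop
endfacet
facet normal 0.080 -0.703 0.707
outer loop
vertex 3.109 -2.826 -2.543
vertex 3.303 -3.389 -3.125
vertex 4.044 -2.917 -2.739
endloop
endfacet
facet normal -0.079 0.703 -0.707
outer loop
vertex 3.154 -2.074 -4.447
vertex 3.896 -1.603 -4.061
vertex 3.906 -2.282 -4.738
endloop
endfacet
facet normal -0.422 -0.666 -0.615
outer loop
vertex 3.154 -2.074 -4.447
vertex 3.906 -2.282 -4.738
vertex 3.303 -3.389 -3.125
endloop
endfacet
facet normal -0.423 -0.666 -0.615
outer loop
vertex 3.303 -3.389 -3.125
vertex 3.906 -2.282 -4.738
vertex 4.055 -3.597 -3.417
endloop
endfacet
facet normal 0.080 -0.703 0.707
outer loop
vertex 3.303 -3.389 -3.125
vertex 4.055 -3.597 -3.417
vertex 4.044 -2.917 -2.739
endloop
endfacet
facet normal -0.079 0.703 -0.706
outer loop
vertex 3.906 -2.282 -4.738
vertex 3.896 -1.603 -4.061
vertex 4.65 -1.979 -4.52
endloop
endfacet
facet normal 0.441 -0.611 -0.658
outer loop
vertex 3.906 -2.282 -4.738
vertex 4.65 -1.979 -4.52
vertex 4.055 -3.597 -3.417
endloop
endfacet
facet normal 0.443 -0.610 -0.657
outer loop
vertex 4.055 -3.597 -3.417
vertex 4.65 -1.979 -4.52
vertex 4.799 -3.293 -3.198
endloop
endfacet
facet normal 0.079 -0.703 0.707
outer loop
vertex 4.055 -3.597 -3.417
vertex 4.799 -3.293 -3.198
vertex 4.044 -2.917 -2.739
endloop
endfacet
facet normal -0.079 0.704 -0.706
outer loop
vertex 4.65 -1.979 -4.52
vertex 3.896 -1.603 -4.061
vertex 4.826 -1.392 -3.955
endloop
endfacet
facet normal 0.974 -0.095 -0.204
outer loop
vertex 4.65 -1.979 -4.52
vertex 4.826 -1.392 -3.955
vertex 4.799 -3.293 -3.198
endloop
endfacet
facet normal 0.974 -0.095 -0.205
outer loop
vertex 4.799 -3.293 -3.198
vertex 4.826 -1.392 -3.955
vertex 4.975 -2.706 -2.634
endloop
endfacet
facet normal 0.080 -0.703 0.707
outer loop
vertex 4.799 -3.293 -3.198
vertex 4.975 -2.706 -2.634
vertex 4.044 -2.917 -2.739
endloop
endfacet
facet normal 0.281 0.671 -0.686
outer loop
vertex -0.846 3.197 1.696
vertex -1.405 3.14 1.411
vertex -1.236 3.538 1.87
endloop
endfacet
facet normal 0.468 0.087 0.879
outer loop
vertex -0.846 3.197 1.696
vertex -1.236 3.538 1.87
vertex -1.755 2.3 2.269
endloop
endfacet
facet normal 0.280 0.672 -0.686
outer loop
vertex -1.236 3.538 1.87
vertex -1.405 3.14 1.411
vertex -1.754 3.579 1.699
endloop
endfacet
facet normal -0.260 0.393 0.882
outer loop
vertex -1.236 3.538 1.87
vertex -1.754 3.579 1.699
vertex -1.755 2.3 2.269
endloop
endfacet
facet normal 0.280 0.672 -0.686
outer loop
vertex -1.754 3.579 1.699
vertex -1.405 3.14 1.411
vertex -2.008 3.289 1.311
endloop
endfacet
facet normal -0.881 0.193 0.432
outer loop
vertex -1.754 3.579 1.699
vertex -2.008 3.289 1.311
vertex -1.755 2.3 2.269
endloop
endfacet
facet normal 0.280 0.672 -0.686
outer loop
vertex -2.008 3.289 1.311
vertex -1.405 3.14 1.411
vertex -1.808 2.887 0.999
endloop
endfacet
facet normal -0.924 -0.360 -0.128
outer loop
vertex -2.008 3.289 1.311
vertex -1.808 2.887 0.999
vertex -1.755 2.3 2.269
endloop
endfacet
facet normal 0.281 0.671 -0.687
outer loop
vertex -1.808 2.887 0.999
vertex -1.405 3.14 1.411
vertex -1.304 2.675 0.998
endloop
endfacet
facet normal -0.359 -0.853 -0.379
outer loop
vertex -1.808 2.887 0.999
vertex -1.304 2.675 0.998
vertex -1.755 2.3 2.269
endloop
endfacet
facet normal 0.281 0.671 -0.686
outer loop
vertex -1.304 2.675 0.998
vertex -1.405 3.14 1.411
vertex -0.876 2.813 1.308
endloop
endfacet
facet normal 0.389 -0.912 -0.131
outer loop
vertex -1.304 2.675 0.998
vertex -0.876 2.813 1.308
vertex -1.755 2.3 2.269
endloop
endfacet
facet normal 0.281 0.671 -0.686
outer loop
vertex -0.876 2.813 1.308
vertex -1.405 3.14 1.411
vertex -0.846 3.197 1.696
endloop
endfacet
facet normal 0.757 -0.493 0.429
outer loop
vertex -0.876 2.813 1.308
vertex -0.846 3.197 1.696
vertex -1.755 2.3 2.269
endloop
endfacet

endsolid


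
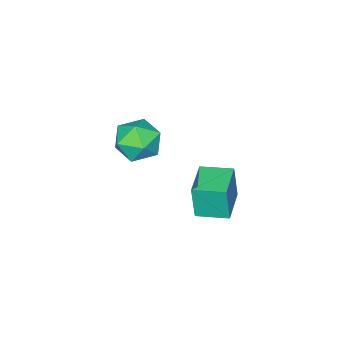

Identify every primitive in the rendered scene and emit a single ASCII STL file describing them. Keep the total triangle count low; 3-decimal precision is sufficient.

solid 
facet normal -0.905 -0.424 -0.030
outer loop
vertex -3.167 -3.539 -1.49
vertex -2.636 -4.671 -1.529
vertex -2.916 -4.15 -0.427
endloop
endfacet
facet normal -0.924 0.193 0.329
outer loop
vertex -3.167 -3.539 -1.49
vertex -2.916 -4.15 -0.427
vertex -2.689 -2.922 -0.511
endloop
endfacet
facet normal -0.696 0.710 -0.108
outer loop
vertex -3.167 -3.539 -1.49
vertex -2.689 -2.922 -0.511
vertex -2.269 -2.685 -1.665
endloop
endfacet
facet normal -0.536 0.412 -0.737
outer loop
vertex -3.167 -3.539 -1.49
vertex -2.269 -2.685 -1.665
vertex -2.236 -3.766 -2.294
endloop
endfacet
facet normal -0.665 -0.288 -0.689
outer loop
vertex -3.167 -3.539 -1.49
vertex -2.236 -3.766 -2.294
vertex -2.636 -4.671 -1.529
endloop
endfacet
facet normal -0.465 0.146 0.873
outer loop
vertex -2.689 -2.922 -0.511
vertex -2.916 -4.15 -0.427
vertex -1.864 -3.674 0.054
endloop
endfacet
facet normal -0.435 -0.852 0.292
outer loop
vertex -2.916 -4.15 -0.427
vertex -2.636 -4.671 -1.529
vertex -1.831 -4.755 -0.575
endloop
endfacet
facet normal -0.047 -0.633 -0.773
outer loop
vertex -2.636 -4.671 -1.529
vertex -2.236 -3.766 -2.294
vertex -1.411 -4.518 -1.729
endloop
endfacet
facet normal 0.163 0.500 -0.851
outer loop
vertex -2.236 -3.766 -2.294
vertex -2.269 -2.685 -1.665
vertex -1.184 -3.29 -1.813
endloop
endfacet
facet normal -0.095 0.981 0.167
outer loop
vertex -2.269 -2.685 -1.665
vertex -2.689 -2.922 -0.511
vertex -1.464 -2.769 -0.711
endloop
endfacet
facet normal 0.536 -0.412 0.737
outer loop
vertex -0.933 -3.901 -0.75
vertex -1.864 -3.674 0.054
vertex -1.831 -4.755 -0.575
endloop
endfacet
facet normal 0.696 -0.710 0.108
outer loop
vertex -0.933 -3.901 -0.75
vertex -1.831 -4.755 -0.575
vertex -1.411 -4.518 -1.729
endloop
endfacet
facet normal 0.924 -0.193 -0.329
outer loop
vertex -0.933 -3.901 -0.75
vertex -1.411 -4.518 -1.729
vertex -1.184 -3.29 -1.813
endloop
endfacet
facet normal 0.905 0.424 0.030
outer loop
vertex -0.933 -3.901 -0.75
vertex -1.184 -3.29 -1.813
vertex -1.464 -2.769 -0.711
endloop
endfacet
facet normal 0.665 0.288 0.689
outer loop
vertex -0.933 -3.901 -0.75
vertex -1.464 -2.769 -0.711
vertex -1.864 -3.674 0.054
endloop
endfacet
facet normal -0.163 -0.500 0.851
outer loop
vertex -1.831 -4.755 -0.575
vertex -1.864 -3.674 0.054
vertex -2.916 -4.15 -0.427
endloop
endfacet
facet normal 0.095 -0.981 -0.167
outer loop
vertex -1.411 -4.518 -1.729
vertex -1.831 -4.755 -0.575
vertex -2.636 -4.671 -1.529
endloop
endfacet
facet normal 0.465 -0.146 -0.873
outer loop
vertex -1.184 -3.29 -1.813
vertex -1.411 -4.518 -1.729
vertex -2.236 -3.766 -2.294
endloop
endfacet
facet normal 0.435 0.852 -0.292
outer loop
vertex -1.464 -2.769 -0.711
vertex -1.184 -3.29 -1.813
vertex -2.269 -2.685 -1.665
endloop
endfacet
facet normal 0.047 0.633 0.773
outer loop
vertex -1.864 -3.674 0.054
vertex -1.464 -2.769 -0.711
vertex -2.689 -2.922 -0.511
endloop
endfacet
facet normal -0.510 0.855 0.100
outer loop
vertex -2.593 1.549 -0.128
vertex -1.072 2.454 -0.108
vertex -2.668 1.713 -1.919
endloop
endfacet
facet normal -0.859 -0.511 -0.011
outer loop
vertex -1.888 0.406 -2.072
vertex -2.593 1.549 -0.128
vertex -2.668 1.713 -1.919
endloop
endfacet
facet normal -0.510 0.855 0.100
outer loop
vertex -2.668 1.713 -1.919
vertex -1.072 2.454 -0.108
vertex -1.147 2.618 -1.899
endloop
endfacet
facet normal -0.041 0.092 -0.995
outer loop
vertex -1.147 2.618 -1.899
vertex -1.888 0.406 -2.072
vertex -2.668 1.713 -1.919
endloop
endfacet
facet normal 0.041 -0.092 0.995
outer loop
vertex -2.593 1.549 -0.128
vertex -0.292 1.147 -0.261
vertex -1.072 2.454 -0.108
endloop
endfacet
facet normal -0.859 -0.511 -0.011
outer loop
vertex -1.813 0.242 -0.281
vertex -2.593 1.549 -0.128
vertex -1.888 0.406 -2.072
endloop
endfacet
facet normal 0.041 -0.092 0.995
outer loop
vertex -1.813 0.242 -0.281
vertex -0.292 1.147 -0.261
vertex -2.593 1.549 -0.128
endloop
endfacet
facet normal 0.859 0.511 0.011
outer loop
vertex -1.072 2.454 -0.108
vertex -0.292 1.147 -0.261
vertex -1.147 2.618 -1.899
endloop
endfacet
facet normal -0.041 0.092 -0.995
outer loop
vertex -0.367 1.311 -2.052
vertex -1.888 0.406 -2.072
vertex -1.147 2.618 -1.899
endloop
endfacet
facet normal 0.859 0.511 0.011
outer loop
vertex -1.147 2.618 -1.899
vertex -0.292 1.147 -0.261
vertex -0.367 1.311 -2.052
endloop
endfacet
facet normal 0.510 -0.855 -0.100
outer loop
vertex -0.367 1.311 -2.052
vertex -1.813 0.242 -0.281
vertex -1.888 0.406 -2.072
endloop
endfacet
facet normal 0.510 -0.855 -0.100
outer loop
vertex -0.292 1.147 -0.261
vertex -1.813 0.242 -0.281
vertex -0.367 1.311 -2.052
endloop
endfacet

endsolid


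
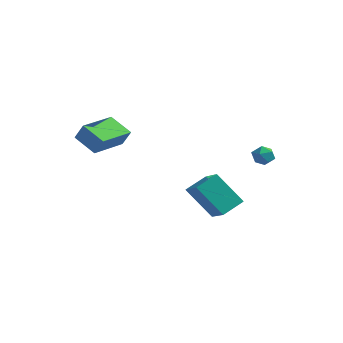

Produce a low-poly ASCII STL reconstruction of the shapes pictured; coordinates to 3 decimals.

solid 
facet normal -0.513 -0.009 -0.859
outer loop
vertex -4.75 -3.086 1.991
vertex -4.749 -0.956 1.969
vertex -3.479 -3.094 1.232
endloop
endfacet
facet normal 0.000 -1.000 0.011
outer loop
vertex -2.931 -3.084 2.151
vertex -4.75 -3.086 1.991
vertex -3.479 -3.094 1.232
endloop
endfacet
facet normal -0.513 -0.009 -0.858
outer loop
vertex -3.479 -3.094 1.232
vertex -4.749 -0.956 1.969
vertex -3.479 -0.964 1.21
endloop
endfacet
facet normal 0.859 -0.005 -0.512
outer loop
vertex -3.479 -0.964 1.21
vertex -2.931 -3.084 2.151
vertex -3.479 -3.094 1.232
endloop
endfacet
facet normal -0.859 0.006 0.512
outer loop
vertex -4.75 -3.086 1.991
vertex -4.201 -0.946 2.888
vertex -4.749 -0.956 1.969
endloop
endfacet
facet normal 0.000 -1.000 0.011
outer loop
vertex -4.201 -3.076 2.91
vertex -4.75 -3.086 1.991
vertex -2.931 -3.084 2.151
endloop
endfacet
facet normal -0.858 0.005 0.513
outer loop
vertex -4.201 -3.076 2.91
vertex -4.201 -0.946 2.888
vertex -4.75 -3.086 1.991
endloop
endfacet
facet normal -0.000 1.000 -0.011
outer loop
vertex -4.749 -0.956 1.969
vertex -4.201 -0.946 2.888
vertex -3.479 -0.964 1.21
endloop
endfacet
facet normal 0.858 -0.006 -0.513
outer loop
vertex -2.93 -0.954 2.129
vertex -2.931 -3.084 2.151
vertex -3.479 -0.964 1.21
endloop
endfacet
facet normal -0.000 1.000 -0.011
outer loop
vertex -3.479 -0.964 1.21
vertex -4.201 -0.946 2.888
vertex -2.93 -0.954 2.129
endloop
endfacet
facet normal 0.513 0.009 0.858
outer loop
vertex -2.93 -0.954 2.129
vertex -4.201 -3.076 2.91
vertex -2.931 -3.084 2.151
endloop
endfacet
facet normal 0.513 0.009 0.859
outer loop
vertex -4.201 -0.946 2.888
vertex -4.201 -3.076 2.91
vertex -2.93 -0.954 2.129
endloop
endfacet
facet normal -0.595 -0.218 0.774
outer loop
vertex 1.586 -1.556 -0.293
vertex 1.946 -0.402 0.308
vertex 0.342 -0.784 -1.032
endloop
endfacet
facet normal -0.266 -0.855 -0.445
outer loop
vertex 1.614 -0.318 -2.688
vertex 1.586 -1.556 -0.293
vertex 0.342 -0.784 -1.032
endloop
endfacet
facet normal -0.595 -0.218 0.774
outer loop
vertex 0.342 -0.784 -1.032
vertex 1.946 -0.402 0.308
vertex 0.702 0.37 -0.43
endloop
endfacet
facet normal -0.759 0.471 -0.450
outer loop
vertex 0.702 0.37 -0.43
vertex 1.614 -0.318 -2.688
vertex 0.342 -0.784 -1.032
endloop
endfacet
facet normal 0.759 -0.471 0.450
outer loop
vertex 1.586 -1.556 -0.293
vertex 3.218 0.064 -1.348
vertex 1.946 -0.402 0.308
endloop
endfacet
facet normal -0.267 -0.855 -0.445
outer loop
vertex 2.858 -1.09 -1.95
vertex 1.586 -1.556 -0.293
vertex 1.614 -0.318 -2.688
endloop
endfacet
facet normal 0.759 -0.471 0.450
outer loop
vertex 2.858 -1.09 -1.95
vertex 3.218 0.064 -1.348
vertex 1.586 -1.556 -0.293
endloop
endfacet
facet normal 0.266 0.855 0.445
outer loop
vertex 1.946 -0.402 0.308
vertex 3.218 0.064 -1.348
vertex 0.702 0.37 -0.43
endloop
endfacet
facet normal -0.759 0.471 -0.450
outer loop
vertex 1.974 0.836 -2.087
vertex 1.614 -0.318 -2.688
vertex 0.702 0.37 -0.43
endloop
endfacet
facet normal 0.266 0.855 0.445
outer loop
vertex 0.702 0.37 -0.43
vertex 3.218 0.064 -1.348
vertex 1.974 0.836 -2.087
endloop
endfacet
facet normal 0.594 0.218 -0.774
outer loop
vertex 1.974 0.836 -2.087
vertex 2.858 -1.09 -1.95
vertex 1.614 -0.318 -2.688
endloop
endfacet
facet normal 0.595 0.218 -0.774
outer loop
vertex 3.218 0.064 -1.348
vertex 2.858 -1.09 -1.95
vertex 1.974 0.836 -2.087
endloop
endfacet
facet normal -0.332 0.559 0.760
outer loop
vertex 2.479 2.29 1.269
vertex 2.889 1.984 1.673
vertex 3.081 2.522 1.361
endloop
endfacet
facet normal -0.375 0.916 0.143
outer loop
vertex 2.479 2.29 1.269
vertex 3.081 2.522 1.361
vertex 2.825 2.511 0.762
endloop
endfacet
facet normal -0.786 0.539 -0.302
outer loop
vertex 2.479 2.29 1.269
vertex 2.825 2.511 0.762
vertex 2.473 1.965 0.704
endloop
endfacet
facet normal -0.998 -0.052 0.041
outer loop
vertex 2.479 2.29 1.269
vertex 2.473 1.965 0.704
vertex 2.513 1.639 1.267
endloop
endfacet
facet normal -0.716 -0.040 0.697
outer loop
vertex 2.479 2.29 1.269
vertex 2.513 1.639 1.267
vertex 2.889 1.984 1.673
endloop
endfacet
facet normal 0.280 0.950 -0.137
outer loop
vertex 2.825 2.511 0.762
vertex 3.081 2.522 1.361
vertex 3.447 2.341 0.853
endloop
endfacet
facet normal 0.350 0.373 0.859
outer loop
vertex 3.081 2.522 1.361
vertex 2.889 1.984 1.673
vertex 3.487 2.015 1.416
endloop
endfacet
facet normal -0.273 -0.593 0.757
outer loop
vertex 2.889 1.984 1.673
vertex 2.513 1.639 1.267
vertex 3.135 1.469 1.358
endloop
endfacet
facet normal -0.727 -0.615 -0.305
outer loop
vertex 2.513 1.639 1.267
vertex 2.473 1.965 0.704
vertex 2.879 1.458 0.759
endloop
endfacet
facet normal -0.386 0.340 -0.857
outer loop
vertex 2.473 1.965 0.704
vertex 2.825 2.511 0.762
vertex 3.071 1.996 0.447
endloop
endfacet
facet normal 0.998 0.052 -0.041
outer loop
vertex 3.481 1.69 0.851
vertex 3.447 2.341 0.853
vertex 3.487 2.015 1.416
endloop
endfacet
facet normal 0.786 -0.539 0.302
outer loop
vertex 3.481 1.69 0.851
vertex 3.487 2.015 1.416
vertex 3.135 1.469 1.358
endloop
endfacet
facet normal 0.375 -0.916 -0.143
outer loop
vertex 3.481 1.69 0.851
vertex 3.135 1.469 1.358
vertex 2.879 1.458 0.759
endloop
endfacet
facet normal 0.332 -0.559 -0.760
outer loop
vertex 3.481 1.69 0.851
vertex 2.879 1.458 0.759
vertex 3.071 1.996 0.447
endloop
endfacet
facet normal 0.716 0.040 -0.697
outer loop
vertex 3.481 1.69 0.851
vertex 3.071 1.996 0.447
vertex 3.447 2.341 0.853
endloop
endfacet
facet normal 0.727 0.615 0.305
outer loop
vertex 3.487 2.015 1.416
vertex 3.447 2.341 0.853
vertex 3.081 2.522 1.361
endloop
endfacet
facet normal 0.386 -0.340 0.857
outer loop
vertex 3.135 1.469 1.358
vertex 3.487 2.015 1.416
vertex 2.889 1.984 1.673
endloop
endfacet
facet normal -0.280 -0.950 0.137
outer loop
vertex 2.879 1.458 0.759
vertex 3.135 1.469 1.358
vertex 2.513 1.639 1.267
endloop
endfacet
facet normal -0.350 -0.373 -0.859
outer loop
vertex 3.071 1.996 0.447
vertex 2.879 1.458 0.759
vertex 2.473 1.965 0.704
endloop
endfacet
facet normal 0.273 0.593 -0.757
outer loop
vertex 3.447 2.341 0.853
vertex 3.071 1.996 0.447
vertex 2.825 2.511 0.762
endloop
endfacet

endsolid


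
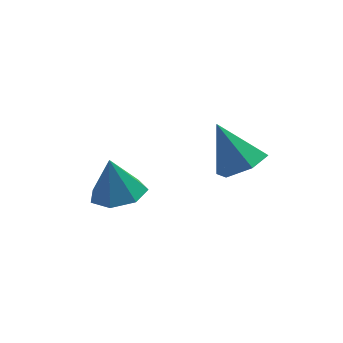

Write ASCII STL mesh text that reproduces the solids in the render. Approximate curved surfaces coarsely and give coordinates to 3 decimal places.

solid 
facet normal 0.111 -0.251 -0.962
outer loop
vertex 0.767 0.149 -2.388
vertex -0.237 0.49 -2.593
vertex 0.685 1.05 -2.633
endloop
endfacet
facet normal 0.799 0.224 0.557
outer loop
vertex 0.767 0.149 -2.388
vertex 0.685 1.05 -2.633
vertex -0.423 0.91 -0.987
endloop
endfacet
facet normal 0.111 -0.252 -0.961
outer loop
vertex 0.685 1.05 -2.633
vertex -0.237 0.49 -2.593
vertex -0.091 1.529 -2.848
endloop
endfacet
facet normal 0.419 0.837 0.353
outer loop
vertex 0.685 1.05 -2.633
vertex -0.091 1.529 -2.848
vertex -0.423 0.91 -0.987
endloop
endfacet
facet normal 0.111 -0.252 -0.961
outer loop
vertex -0.091 1.529 -2.848
vertex -0.237 0.49 -2.593
vertex -0.978 1.226 -2.871
endloop
endfacet
facet normal -0.319 0.915 0.247
outer loop
vertex -0.091 1.529 -2.848
vertex -0.978 1.226 -2.871
vertex -0.423 0.91 -0.987
endloop
endfacet
facet normal 0.110 -0.252 -0.961
outer loop
vertex -0.978 1.226 -2.871
vertex -0.237 0.49 -2.593
vertex -1.307 0.368 -2.684
endloop
endfacet
facet normal -0.859 0.399 0.320
outer loop
vertex -0.978 1.226 -2.871
vertex -1.307 0.368 -2.684
vertex -0.423 0.91 -0.987
endloop
endfacet
facet normal 0.110 -0.251 -0.962
outer loop
vertex -1.307 0.368 -2.684
vertex -0.237 0.49 -2.593
vertex -0.83 -0.398 -2.429
endloop
endfacet
facet normal -0.793 -0.322 0.516
outer loop
vertex -1.307 0.368 -2.684
vertex -0.83 -0.398 -2.429
vertex -0.423 0.91 -0.987
endloop
endfacet
facet normal 0.111 -0.252 -0.961
outer loop
vertex -0.83 -0.398 -2.429
vertex -0.237 0.49 -2.593
vertex 0.092 -0.495 -2.297
endloop
endfacet
facet normal -0.173 -0.705 0.688
outer loop
vertex -0.83 -0.398 -2.429
vertex 0.092 -0.495 -2.297
vertex -0.423 0.91 -0.987
endloop
endfacet
facet normal 0.111 -0.252 -0.961
outer loop
vertex 0.092 -0.495 -2.297
vertex -0.237 0.49 -2.593
vertex 0.767 0.149 -2.388
endloop
endfacet
facet normal 0.536 -0.462 0.706
outer loop
vertex 0.092 -0.495 -2.297
vertex 0.767 0.149 -2.388
vertex -0.423 0.91 -0.987
endloop
endfacet
facet normal 0.303 -0.522 -0.797
outer loop
vertex 4.532 -0.797 -0.523
vertex 3.709 -1.394 -0.445
vertex 3.673 -0.547 -1.013
endloop
endfacet
facet normal 0.283 0.959 -0.007
outer loop
vertex 4.532 -0.797 -0.523
vertex 3.673 -0.547 -1.013
vertex 3.111 -0.366 1.125
endloop
endfacet
facet normal 0.304 -0.522 -0.797
outer loop
vertex 3.673 -0.547 -1.013
vertex 3.709 -1.394 -0.445
vertex 2.85 -1.144 -0.936
endloop
endfacet
facet normal -0.586 0.780 -0.220
outer loop
vertex 3.673 -0.547 -1.013
vertex 2.85 -1.144 -0.936
vertex 3.111 -0.366 1.125
endloop
endfacet
facet normal 0.304 -0.522 -0.797
outer loop
vertex 2.85 -1.144 -0.936
vertex 3.709 -1.394 -0.445
vertex 2.885 -1.991 -0.368
endloop
endfacet
facet normal -0.993 0.035 0.113
outer loop
vertex 2.85 -1.144 -0.936
vertex 2.885 -1.991 -0.368
vertex 3.111 -0.366 1.125
endloop
endfacet
facet normal 0.303 -0.521 -0.798
outer loop
vertex 2.885 -1.991 -0.368
vertex 3.709 -1.394 -0.445
vertex 3.744 -2.241 0.122
endloop
endfacet
facet normal -0.531 -0.532 0.659
outer loop
vertex 2.885 -1.991 -0.368
vertex 3.744 -2.241 0.122
vertex 3.111 -0.366 1.125
endloop
endfacet
facet normal 0.304 -0.521 -0.798
outer loop
vertex 3.744 -2.241 0.122
vertex 3.709 -1.394 -0.445
vertex 4.567 -1.644 0.045
endloop
endfacet
facet normal 0.338 -0.353 0.873
outer loop
vertex 3.744 -2.241 0.122
vertex 4.567 -1.644 0.045
vertex 3.111 -0.366 1.125
endloop
endfacet
facet normal 0.303 -0.522 -0.797
outer loop
vertex 4.567 -1.644 0.045
vertex 3.709 -1.394 -0.445
vertex 4.532 -0.797 -0.523
endloop
endfacet
facet normal 0.745 0.393 0.540
outer loop
vertex 4.567 -1.644 0.045
vertex 4.532 -0.797 -0.523
vertex 3.111 -0.366 1.125
endloop
endfacet

endsolid


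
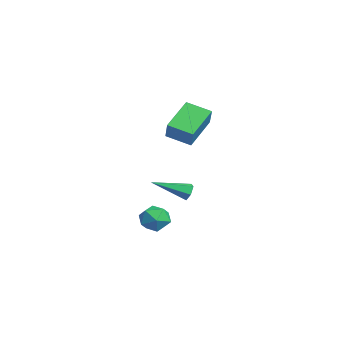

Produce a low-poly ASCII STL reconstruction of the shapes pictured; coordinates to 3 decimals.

solid 
facet normal -0.621 0.094 -0.778
outer loop
vertex -0.558 -1.414 2.835
vertex 0.184 -0.346 2.372
vertex 0.579 -2.66 1.778
endloop
endfacet
facet normal -0.537 -0.774 0.335
outer loop
vertex 1.336 -2.774 2.728
vertex -0.558 -1.414 2.835
vertex 0.579 -2.66 1.778
endloop
endfacet
facet normal -0.621 0.094 -0.778
outer loop
vertex 0.579 -2.66 1.778
vertex 0.184 -0.346 2.372
vertex 1.32 -1.592 1.316
endloop
endfacet
facet normal 0.572 -0.626 -0.531
outer loop
vertex 1.32 -1.592 1.316
vertex 1.336 -2.774 2.728
vertex 0.579 -2.66 1.778
endloop
endfacet
facet normal -0.571 0.627 0.530
outer loop
vertex -0.558 -1.414 2.835
vertex 0.941 -0.46 3.322
vertex 0.184 -0.346 2.372
endloop
endfacet
facet normal -0.537 -0.774 0.336
outer loop
vertex 0.2 -1.528 3.784
vertex -0.558 -1.414 2.835
vertex 1.336 -2.774 2.728
endloop
endfacet
facet normal -0.571 0.626 0.531
outer loop
vertex 0.2 -1.528 3.784
vertex 0.941 -0.46 3.322
vertex -0.558 -1.414 2.835
endloop
endfacet
facet normal 0.537 0.774 -0.335
outer loop
vertex 0.184 -0.346 2.372
vertex 0.941 -0.46 3.322
vertex 1.32 -1.592 1.316
endloop
endfacet
facet normal 0.571 -0.627 -0.531
outer loop
vertex 2.078 -1.706 2.265
vertex 1.336 -2.774 2.728
vertex 1.32 -1.592 1.316
endloop
endfacet
facet normal 0.537 0.774 -0.336
outer loop
vertex 1.32 -1.592 1.316
vertex 0.941 -0.46 3.322
vertex 2.078 -1.706 2.265
endloop
endfacet
facet normal 0.621 -0.094 0.778
outer loop
vertex 2.078 -1.706 2.265
vertex 0.2 -1.528 3.784
vertex 1.336 -2.774 2.728
endloop
endfacet
facet normal 0.621 -0.094 0.778
outer loop
vertex 0.941 -0.46 3.322
vertex 0.2 -1.528 3.784
vertex 2.078 -1.706 2.265
endloop
endfacet
facet normal 0.117 0.919 -0.376
outer loop
vertex 1.73 -1.94 -2.127
vertex 1.456 -1.734 -1.709
vertex 1.992 -1.79 -1.679
endloop
endfacet
facet normal 0.816 -0.484 -0.315
outer loop
vertex 1.73 -1.94 -2.127
vertex 1.992 -1.79 -1.679
vertex 1.224 -3.546 -0.971
endloop
endfacet
facet normal 0.117 0.920 -0.374
outer loop
vertex 1.992 -1.79 -1.679
vertex 1.456 -1.734 -1.709
vertex 1.718 -1.585 -1.261
endloop
endfacet
facet normal 0.804 -0.116 0.584
outer loop
vertex 1.992 -1.79 -1.679
vertex 1.718 -1.585 -1.261
vertex 1.224 -3.546 -0.971
endloop
endfacet
facet normal 0.118 0.920 -0.375
outer loop
vertex 1.718 -1.585 -1.261
vertex 1.456 -1.734 -1.709
vertex 1.182 -1.529 -1.292
endloop
endfacet
facet normal -0.041 0.156 0.987
outer loop
vertex 1.718 -1.585 -1.261
vertex 1.182 -1.529 -1.292
vertex 1.224 -3.546 -0.971
endloop
endfacet
facet normal 0.118 0.920 -0.375
outer loop
vertex 1.182 -1.529 -1.292
vertex 1.456 -1.734 -1.709
vertex 0.92 -1.678 -1.74
endloop
endfacet
facet normal -0.870 0.060 0.489
outer loop
vertex 1.182 -1.529 -1.292
vertex 0.92 -1.678 -1.74
vertex 1.224 -3.546 -0.971
endloop
endfacet
facet normal 0.118 0.920 -0.375
outer loop
vertex 0.92 -1.678 -1.74
vertex 1.456 -1.734 -1.709
vertex 1.194 -1.883 -2.157
endloop
endfacet
facet normal -0.857 -0.309 -0.412
outer loop
vertex 0.92 -1.678 -1.74
vertex 1.194 -1.883 -2.157
vertex 1.224 -3.546 -0.971
endloop
endfacet
facet normal 0.119 0.919 -0.375
outer loop
vertex 1.194 -1.883 -2.157
vertex 1.456 -1.734 -1.709
vertex 1.73 -1.94 -2.127
endloop
endfacet
facet normal -0.016 -0.581 -0.814
outer loop
vertex 1.194 -1.883 -2.157
vertex 1.73 -1.94 -2.127
vertex 1.224 -3.546 -0.971
endloop
endfacet
facet normal -0.047 -0.068 0.997
outer loop
vertex 1.114 -2.9 -2.844
vertex 0.287 -3.233 -2.906
vertex 0.992 -3.783 -2.91
endloop
endfacet
facet normal 0.624 -0.144 0.768
outer loop
vertex 1.114 -2.9 -2.844
vertex 0.992 -3.783 -2.91
vertex 1.648 -3.388 -3.369
endloop
endfacet
facet normal 0.801 0.443 0.403
outer loop
vertex 1.114 -2.9 -2.844
vertex 1.648 -3.388 -3.369
vertex 1.35 -2.594 -3.65
endloop
endfacet
facet normal 0.238 0.883 0.405
outer loop
vertex 1.114 -2.9 -2.844
vertex 1.35 -2.594 -3.65
vertex 0.509 -2.498 -3.364
endloop
endfacet
facet normal -0.286 0.568 0.772
outer loop
vertex 1.114 -2.9 -2.844
vertex 0.509 -2.498 -3.364
vertex 0.287 -3.233 -2.906
endloop
endfacet
facet normal 0.642 -0.697 0.318
outer loop
vertex 1.648 -3.388 -3.369
vertex 0.992 -3.783 -2.91
vertex 1.151 -4.022 -3.756
endloop
endfacet
facet normal -0.444 -0.574 0.688
outer loop
vertex 0.992 -3.783 -2.91
vertex 0.287 -3.233 -2.906
vertex 0.31 -3.926 -3.47
endloop
endfacet
facet normal -0.830 0.453 0.324
outer loop
vertex 0.287 -3.233 -2.906
vertex 0.509 -2.498 -3.364
vertex 0.012 -3.132 -3.751
endloop
endfacet
facet normal 0.019 0.963 -0.269
outer loop
vertex 0.509 -2.498 -3.364
vertex 1.35 -2.594 -3.65
vertex 0.668 -2.737 -4.21
endloop
endfacet
facet normal 0.929 0.252 -0.272
outer loop
vertex 1.35 -2.594 -3.65
vertex 1.648 -3.388 -3.369
vertex 1.373 -3.287 -4.214
endloop
endfacet
facet normal -0.238 -0.883 -0.405
outer loop
vertex 0.546 -3.62 -4.276
vertex 1.151 -4.022 -3.756
vertex 0.31 -3.926 -3.47
endloop
endfacet
facet normal -0.801 -0.443 -0.403
outer loop
vertex 0.546 -3.62 -4.276
vertex 0.31 -3.926 -3.47
vertex 0.012 -3.132 -3.751
endloop
endfacet
facet normal -0.624 0.144 -0.768
outer loop
vertex 0.546 -3.62 -4.276
vertex 0.012 -3.132 -3.751
vertex 0.668 -2.737 -4.21
endloop
endfacet
facet normal 0.047 0.068 -0.997
outer loop
vertex 0.546 -3.62 -4.276
vertex 0.668 -2.737 -4.21
vertex 1.373 -3.287 -4.214
endloop
endfacet
facet normal 0.286 -0.568 -0.772
outer loop
vertex 0.546 -3.62 -4.276
vertex 1.373 -3.287 -4.214
vertex 1.151 -4.022 -3.756
endloop
endfacet
facet normal -0.019 -0.963 0.269
outer loop
vertex 0.31 -3.926 -3.47
vertex 1.151 -4.022 -3.756
vertex 0.992 -3.783 -2.91
endloop
endfacet
facet normal -0.929 -0.252 0.272
outer loop
vertex 0.012 -3.132 -3.751
vertex 0.31 -3.926 -3.47
vertex 0.287 -3.233 -2.906
endloop
endfacet
facet normal -0.642 0.697 -0.318
outer loop
vertex 0.668 -2.737 -4.21
vertex 0.012 -3.132 -3.751
vertex 0.509 -2.498 -3.364
endloop
endfacet
facet normal 0.444 0.574 -0.688
outer loop
vertex 1.373 -3.287 -4.214
vertex 0.668 -2.737 -4.21
vertex 1.35 -2.594 -3.65
endloop
endfacet
facet normal 0.830 -0.453 -0.324
outer loop
vertex 1.151 -4.022 -3.756
vertex 1.373 -3.287 -4.214
vertex 1.648 -3.388 -3.369
endloop
endfacet

endsolid


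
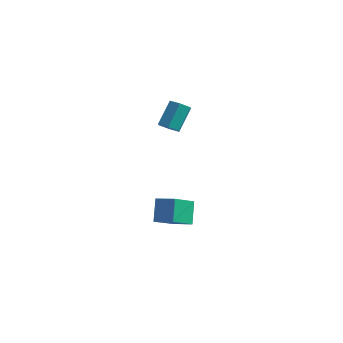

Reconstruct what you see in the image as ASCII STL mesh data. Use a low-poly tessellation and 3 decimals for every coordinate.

solid 
facet normal -0.937 0.038 -0.348
outer loop
vertex -1.03 -1.761 -3.951
vertex -1.41 -0.829 -2.825
vertex -0.598 -0.362 -4.963
endloop
endfacet
facet normal 0.252 -0.617 -0.746
outer loop
vertex 0.61 -0.411 -4.515
vertex -1.03 -1.761 -3.951
vertex -0.598 -0.362 -4.963
endloop
endfacet
facet normal -0.937 0.037 -0.348
outer loop
vertex -0.598 -0.362 -4.963
vertex -1.41 -0.829 -2.825
vertex -0.979 0.57 -3.838
endloop
endfacet
facet normal 0.243 0.786 -0.569
outer loop
vertex -0.979 0.57 -3.838
vertex 0.61 -0.411 -4.515
vertex -0.598 -0.362 -4.963
endloop
endfacet
facet normal -0.243 -0.786 0.569
outer loop
vertex -1.03 -1.761 -3.951
vertex -0.202 -0.878 -2.377
vertex -1.41 -0.829 -2.825
endloop
endfacet
facet normal 0.252 -0.617 -0.745
outer loop
vertex 0.179 -1.81 -3.502
vertex -1.03 -1.761 -3.951
vertex 0.61 -0.411 -4.515
endloop
endfacet
facet normal -0.243 -0.786 0.569
outer loop
vertex 0.179 -1.81 -3.502
vertex -0.202 -0.878 -2.377
vertex -1.03 -1.761 -3.951
endloop
endfacet
facet normal -0.251 0.617 0.745
outer loop
vertex -1.41 -0.829 -2.825
vertex -0.202 -0.878 -2.377
vertex -0.979 0.57 -3.838
endloop
endfacet
facet normal 0.243 0.786 -0.569
outer loop
vertex 0.23 0.521 -3.389
vertex 0.61 -0.411 -4.515
vertex -0.979 0.57 -3.838
endloop
endfacet
facet normal -0.252 0.617 0.746
outer loop
vertex -0.979 0.57 -3.838
vertex -0.202 -0.878 -2.377
vertex 0.23 0.521 -3.389
endloop
endfacet
facet normal 0.937 -0.037 0.347
outer loop
vertex 0.23 0.521 -3.389
vertex 0.179 -1.81 -3.502
vertex 0.61 -0.411 -4.515
endloop
endfacet
facet normal 0.937 -0.037 0.348
outer loop
vertex -0.202 -0.878 -2.377
vertex 0.179 -1.81 -3.502
vertex 0.23 0.521 -3.389
endloop
endfacet
facet normal -0.057 -0.698 -0.714
outer loop
vertex -0.46 0.032 2.46
vertex -1.127 0.15 2.398
vertex -0.683 0.5 2.02
endloop
endfacet
facet normal 0.943 0.197 -0.268
outer loop
vertex -0.46 0.032 2.46
vertex -0.683 0.5 2.02
vertex -0.366 1.192 3.645
endloop
endfacet
facet normal 0.943 0.197 -0.268
outer loop
vertex -0.366 1.192 3.645
vertex -0.683 0.5 2.02
vertex -0.589 1.66 3.204
endloop
endfacet
facet normal 0.056 0.699 0.713
outer loop
vertex -0.366 1.192 3.645
vertex -0.589 1.66 3.204
vertex -1.033 1.31 3.582
endloop
endfacet
facet normal -0.057 -0.698 -0.714
outer loop
vertex -0.683 0.5 2.02
vertex -1.127 0.15 2.398
vertex -1.35 0.618 1.958
endloop
endfacet
facet normal 0.187 0.694 -0.695
outer loop
vertex -0.683 0.5 2.02
vertex -1.35 0.618 1.958
vertex -0.589 1.66 3.204
endloop
endfacet
facet normal 0.187 0.694 -0.695
outer loop
vertex -0.589 1.66 3.204
vertex -1.35 0.618 1.958
vertex -1.256 1.778 3.142
endloop
endfacet
facet normal 0.057 0.698 0.714
outer loop
vertex -0.589 1.66 3.204
vertex -1.256 1.778 3.142
vertex -1.033 1.31 3.582
endloop
endfacet
facet normal -0.056 -0.698 -0.714
outer loop
vertex -1.35 0.618 1.958
vertex -1.127 0.15 2.398
vertex -1.794 0.268 2.335
endloop
endfacet
facet normal -0.755 0.497 -0.427
outer loop
vertex -1.35 0.618 1.958
vertex -1.794 0.268 2.335
vertex -1.256 1.778 3.142
endloop
endfacet
facet normal -0.755 0.497 -0.427
outer loop
vertex -1.256 1.778 3.142
vertex -1.794 0.268 2.335
vertex -1.7 1.428 3.52
endloop
endfacet
facet normal 0.057 0.698 0.714
outer loop
vertex -1.256 1.778 3.142
vertex -1.7 1.428 3.52
vertex -1.033 1.31 3.582
endloop
endfacet
facet normal -0.056 -0.699 -0.713
outer loop
vertex -1.794 0.268 2.335
vertex -1.127 0.15 2.398
vertex -1.571 -0.2 2.776
endloop
endfacet
facet normal -0.943 -0.197 0.268
outer loop
vertex -1.794 0.268 2.335
vertex -1.571 -0.2 2.776
vertex -1.7 1.428 3.52
endloop
endfacet
facet normal -0.943 -0.197 0.268
outer loop
vertex -1.7 1.428 3.52
vertex -1.571 -0.2 2.776
vertex -1.477 0.96 3.96
endloop
endfacet
facet normal 0.057 0.698 0.714
outer loop
vertex -1.7 1.428 3.52
vertex -1.477 0.96 3.96
vertex -1.033 1.31 3.582
endloop
endfacet
facet normal -0.057 -0.698 -0.714
outer loop
vertex -1.571 -0.2 2.776
vertex -1.127 0.15 2.398
vertex -0.904 -0.318 2.838
endloop
endfacet
facet normal -0.187 -0.694 0.695
outer loop
vertex -1.571 -0.2 2.776
vertex -0.904 -0.318 2.838
vertex -1.477 0.96 3.96
endloop
endfacet
facet normal -0.187 -0.694 0.695
outer loop
vertex -1.477 0.96 3.96
vertex -0.904 -0.318 2.838
vertex -0.81 0.842 4.022
endloop
endfacet
facet normal 0.057 0.698 0.714
outer loop
vertex -1.477 0.96 3.96
vertex -0.81 0.842 4.022
vertex -1.033 1.31 3.582
endloop
endfacet
facet normal -0.057 -0.698 -0.714
outer loop
vertex -0.904 -0.318 2.838
vertex -1.127 0.15 2.398
vertex -0.46 0.032 2.46
endloop
endfacet
facet normal 0.755 -0.497 0.427
outer loop
vertex -0.904 -0.318 2.838
vertex -0.46 0.032 2.46
vertex -0.81 0.842 4.022
endloop
endfacet
facet normal 0.755 -0.498 0.427
outer loop
vertex -0.81 0.842 4.022
vertex -0.46 0.032 2.46
vertex -0.366 1.192 3.645
endloop
endfacet
facet normal 0.056 0.698 0.714
outer loop
vertex -0.81 0.842 4.022
vertex -0.366 1.192 3.645
vertex -1.033 1.31 3.582
endloop
endfacet

endsolid


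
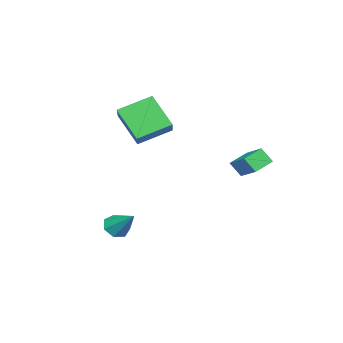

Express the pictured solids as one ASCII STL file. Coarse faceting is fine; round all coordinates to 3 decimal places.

solid 
facet normal -0.523 -0.716 -0.463
outer loop
vertex -1.193 1.653 -0.919
vertex -2.236 2.126 -0.471
vertex -1.278 2.248 -1.743
endloop
endfacet
facet normal 0.848 -0.385 -0.365
outer loop
vertex -0.424 3.414 -0.989
vertex -1.193 1.653 -0.919
vertex -1.278 2.248 -1.743
endloop
endfacet
facet normal -0.524 -0.715 -0.463
outer loop
vertex -1.278 2.248 -1.743
vertex -2.236 2.126 -0.471
vertex -2.32 2.721 -1.295
endloop
endfacet
facet normal -0.083 0.583 -0.808
outer loop
vertex -2.32 2.721 -1.295
vertex -0.424 3.414 -0.989
vertex -1.278 2.248 -1.743
endloop
endfacet
facet normal 0.083 -0.583 0.808
outer loop
vertex -1.193 1.653 -0.919
vertex -1.382 3.292 0.283
vertex -2.236 2.126 -0.471
endloop
endfacet
facet normal 0.848 -0.385 -0.364
outer loop
vertex -0.34 2.819 -0.165
vertex -1.193 1.653 -0.919
vertex -0.424 3.414 -0.989
endloop
endfacet
facet normal 0.083 -0.583 0.808
outer loop
vertex -0.34 2.819 -0.165
vertex -1.382 3.292 0.283
vertex -1.193 1.653 -0.919
endloop
endfacet
facet normal -0.848 0.385 0.365
outer loop
vertex -2.236 2.126 -0.471
vertex -1.382 3.292 0.283
vertex -2.32 2.721 -1.295
endloop
endfacet
facet normal -0.083 0.583 -0.808
outer loop
vertex -1.467 3.887 -0.541
vertex -0.424 3.414 -0.989
vertex -2.32 2.721 -1.295
endloop
endfacet
facet normal -0.848 0.384 0.365
outer loop
vertex -2.32 2.721 -1.295
vertex -1.382 3.292 0.283
vertex -1.467 3.887 -0.541
endloop
endfacet
facet normal 0.523 0.715 0.463
outer loop
vertex -1.467 3.887 -0.541
vertex -0.34 2.819 -0.165
vertex -0.424 3.414 -0.989
endloop
endfacet
facet normal 0.524 0.715 0.463
outer loop
vertex -1.382 3.292 0.283
vertex -0.34 2.819 -0.165
vertex -1.467 3.887 -0.541
endloop
endfacet
facet normal -0.599 0.691 0.404
outer loop
vertex -0.574 -2.384 3.328
vertex -0.152 -1.044 1.661
vertex -1.957 -3.06 2.435
endloop
endfacet
facet normal -0.193 -0.615 0.765
outer loop
vertex -0.748 -4.456 1.619
vertex -0.574 -2.384 3.328
vertex -1.957 -3.06 2.435
endloop
endfacet
facet normal -0.599 0.691 0.405
outer loop
vertex -1.957 -3.06 2.435
vertex -0.152 -1.044 1.661
vertex -1.536 -1.72 0.768
endloop
endfacet
facet normal -0.777 -0.380 -0.502
outer loop
vertex -1.536 -1.72 0.768
vertex -0.748 -4.456 1.619
vertex -1.957 -3.06 2.435
endloop
endfacet
facet normal 0.777 0.380 0.502
outer loop
vertex -0.574 -2.384 3.328
vertex 1.057 -2.44 0.845
vertex -0.152 -1.044 1.661
endloop
endfacet
facet normal -0.193 -0.615 0.765
outer loop
vertex 0.636 -3.78 2.512
vertex -0.574 -2.384 3.328
vertex -0.748 -4.456 1.619
endloop
endfacet
facet normal 0.777 0.380 0.502
outer loop
vertex 0.636 -3.78 2.512
vertex 1.057 -2.44 0.845
vertex -0.574 -2.384 3.328
endloop
endfacet
facet normal 0.193 0.615 -0.765
outer loop
vertex -0.152 -1.044 1.661
vertex 1.057 -2.44 0.845
vertex -1.536 -1.72 0.768
endloop
endfacet
facet normal -0.777 -0.380 -0.502
outer loop
vertex -0.326 -3.116 -0.048
vertex -0.748 -4.456 1.619
vertex -1.536 -1.72 0.768
endloop
endfacet
facet normal 0.193 0.615 -0.765
outer loop
vertex -1.536 -1.72 0.768
vertex 1.057 -2.44 0.845
vertex -0.326 -3.116 -0.048
endloop
endfacet
facet normal 0.599 -0.692 -0.404
outer loop
vertex -0.326 -3.116 -0.048
vertex 0.636 -3.78 2.512
vertex -0.748 -4.456 1.619
endloop
endfacet
facet normal 0.599 -0.691 -0.404
outer loop
vertex 1.057 -2.44 0.845
vertex 0.636 -3.78 2.512
vertex -0.326 -3.116 -0.048
endloop
endfacet
facet normal -0.304 -0.713 -0.632
outer loop
vertex 4.199 -2.138 -4.774
vertex 3.598 -2.288 -4.316
vertex 3.643 -1.789 -4.9
endloop
endfacet
facet normal 0.543 0.694 -0.472
outer loop
vertex 4.199 -2.138 -4.774
vertex 3.643 -1.789 -4.9
vertex 4.142 -1.012 -3.184
endloop
endfacet
facet normal -0.303 -0.713 -0.632
outer loop
vertex 3.643 -1.789 -4.9
vertex 3.598 -2.288 -4.316
vertex 3.054 -1.816 -4.587
endloop
endfacet
facet normal -0.226 0.910 -0.347
outer loop
vertex 3.643 -1.789 -4.9
vertex 3.054 -1.816 -4.587
vertex 4.142 -1.012 -3.184
endloop
endfacet
facet normal -0.304 -0.713 -0.632
outer loop
vertex 3.054 -1.816 -4.587
vertex 3.598 -2.288 -4.316
vertex 2.874 -2.198 -4.069
endloop
endfacet
facet normal -0.742 0.636 0.211
outer loop
vertex 3.054 -1.816 -4.587
vertex 2.874 -2.198 -4.069
vertex 4.142 -1.012 -3.184
endloop
endfacet
facet normal -0.304 -0.713 -0.632
outer loop
vertex 2.874 -2.198 -4.069
vertex 3.598 -2.288 -4.316
vertex 3.24 -2.648 -3.737
endloop
endfacet
facet normal -0.617 0.076 0.783
outer loop
vertex 2.874 -2.198 -4.069
vertex 3.24 -2.648 -3.737
vertex 4.142 -1.012 -3.184
endloop
endfacet
facet normal -0.304 -0.713 -0.632
outer loop
vertex 3.24 -2.648 -3.737
vertex 3.598 -2.288 -4.316
vertex 3.875 -2.827 -3.841
endloop
endfacet
facet normal 0.055 -0.347 0.936
outer loop
vertex 3.24 -2.648 -3.737
vertex 3.875 -2.827 -3.841
vertex 4.142 -1.012 -3.184
endloop
endfacet
facet normal -0.303 -0.713 -0.632
outer loop
vertex 3.875 -2.827 -3.841
vertex 3.598 -2.288 -4.316
vertex 4.302 -2.6 -4.302
endloop
endfacet
facet normal 0.769 -0.315 0.557
outer loop
vertex 3.875 -2.827 -3.841
vertex 4.302 -2.6 -4.302
vertex 4.142 -1.012 -3.184
endloop
endfacet
facet normal -0.304 -0.713 -0.632
outer loop
vertex 4.302 -2.6 -4.302
vertex 3.598 -2.288 -4.316
vertex 4.199 -2.138 -4.774
endloop
endfacet
facet normal 0.986 0.149 -0.070
outer loop
vertex 4.302 -2.6 -4.302
vertex 4.199 -2.138 -4.774
vertex 4.142 -1.012 -3.184
endloop
endfacet

endsolid
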